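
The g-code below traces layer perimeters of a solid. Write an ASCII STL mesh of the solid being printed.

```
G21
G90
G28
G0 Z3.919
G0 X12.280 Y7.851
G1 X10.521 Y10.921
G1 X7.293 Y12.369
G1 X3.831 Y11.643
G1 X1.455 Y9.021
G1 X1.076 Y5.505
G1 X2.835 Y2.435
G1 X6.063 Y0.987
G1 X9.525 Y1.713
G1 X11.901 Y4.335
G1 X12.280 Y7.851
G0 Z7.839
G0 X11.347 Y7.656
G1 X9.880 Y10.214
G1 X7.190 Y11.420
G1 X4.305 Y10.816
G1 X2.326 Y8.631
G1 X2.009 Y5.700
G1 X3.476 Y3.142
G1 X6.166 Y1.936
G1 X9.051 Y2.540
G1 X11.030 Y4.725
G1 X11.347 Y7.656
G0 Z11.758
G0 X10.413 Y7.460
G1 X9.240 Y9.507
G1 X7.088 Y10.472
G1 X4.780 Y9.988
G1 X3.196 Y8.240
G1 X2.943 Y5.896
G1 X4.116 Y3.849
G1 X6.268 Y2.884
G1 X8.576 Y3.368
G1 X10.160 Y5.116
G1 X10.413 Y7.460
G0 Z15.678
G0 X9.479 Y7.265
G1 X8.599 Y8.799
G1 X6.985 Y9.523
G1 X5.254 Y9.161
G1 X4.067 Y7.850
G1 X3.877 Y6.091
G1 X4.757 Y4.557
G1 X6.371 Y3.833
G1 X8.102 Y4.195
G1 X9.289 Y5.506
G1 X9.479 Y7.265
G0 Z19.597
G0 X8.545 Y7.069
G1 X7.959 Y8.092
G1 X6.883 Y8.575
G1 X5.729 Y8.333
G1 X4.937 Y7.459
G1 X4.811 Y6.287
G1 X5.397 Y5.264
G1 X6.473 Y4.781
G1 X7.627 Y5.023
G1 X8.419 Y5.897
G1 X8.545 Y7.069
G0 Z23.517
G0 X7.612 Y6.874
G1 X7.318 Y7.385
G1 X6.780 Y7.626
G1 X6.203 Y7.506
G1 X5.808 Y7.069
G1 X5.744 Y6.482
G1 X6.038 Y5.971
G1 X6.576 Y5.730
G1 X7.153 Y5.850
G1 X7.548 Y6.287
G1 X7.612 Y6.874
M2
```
solid part
  facet normal 0.0000 0.0000 -1.0000
    outer loop
      vertex 7.395 13.317 0.000
      vertex 11.161 11.628 0.000
      vertex 13.214 8.047 0.000
    endloop
  endfacet
  facet normal 0.0000 0.0000 -1.0000
    outer loop
      vertex 3.356 12.471 0.000
      vertex 7.395 13.317 0.000
      vertex 13.214 8.047 0.000
    endloop
  endfacet
  facet normal 0.0000 0.0000 -1.0000
    outer loop
      vertex 0.585 9.412 0.000
      vertex 3.356 12.471 0.000
      vertex 13.214 8.047 0.000
    endloop
  endfacet
  facet normal 0.0000 0.0000 -1.0000
    outer loop
      vertex 0.142 5.309 0.000
      vertex 0.585 9.412 0.000
      vertex 13.214 8.047 0.000
    endloop
  endfacet
  facet normal 0.0000 0.0000 -1.0000
    outer loop
      vertex 2.195 1.728 0.000
      vertex 0.142 5.309 0.000
      vertex 13.214 8.047 0.000
    endloop
  endfacet
  facet normal 0.0000 0.0000 -1.0000
    outer loop
      vertex 5.961 0.039 0.000
      vertex 2.195 1.728 0.000
      vertex 13.214 8.047 0.000
    endloop
  endfacet
  facet normal 0.0000 0.0000 -1.0000
    outer loop
      vertex 10.000 0.885 0.000
      vertex 5.961 0.039 0.000
      vertex 13.214 8.047 0.000
    endloop
  endfacet
  facet normal 0.0000 0.0000 -1.0000
    outer loop
      vertex 12.771 3.944 0.000
      vertex 10.000 0.885 0.000
      vertex 13.214 8.047 0.000
    endloop
  endfacet
  facet normal 0.8452 0.4846 0.2255
    outer loop
      vertex 13.214 8.047 0.000
      vertex 11.161 11.628 0.000
      vertex 6.678 6.678 27.436
    endloop
  endfacet
  facet normal 0.3987 0.8889 0.2255
    outer loop
      vertex 11.161 11.628 0.000
      vertex 7.395 13.317 0.000
      vertex 6.678 6.678 27.436
    endloop
  endfacet
  facet normal -0.1997 0.9535 0.2255
    outer loop
      vertex 7.395 13.317 0.000
      vertex 3.356 12.471 0.000
      vertex 6.678 6.678 27.436
    endloop
  endfacet
  facet normal -0.7220 0.6541 0.2255
    outer loop
      vertex 3.356 12.471 0.000
      vertex 0.585 9.412 0.000
      vertex 6.678 6.678 27.436
    endloop
  endfacet
  facet normal -0.9686 0.1046 0.2255
    outer loop
      vertex 0.585 9.412 0.000
      vertex 0.142 5.309 0.000
      vertex 6.678 6.678 27.436
    endloop
  endfacet
  facet normal -0.8452 -0.4846 0.2255
    outer loop
      vertex 0.142 5.309 0.000
      vertex 2.195 1.728 0.000
      vertex 6.678 6.678 27.436
    endloop
  endfacet
  facet normal -0.3987 -0.8889 0.2255
    outer loop
      vertex 2.195 1.728 0.000
      vertex 5.961 0.039 0.000
      vertex 6.678 6.678 27.436
    endloop
  endfacet
  facet normal 0.1997 -0.9535 0.2255
    outer loop
      vertex 5.961 0.039 0.000
      vertex 10.000 0.885 0.000
      vertex 6.678 6.678 27.436
    endloop
  endfacet
  facet normal 0.7220 -0.6541 0.2255
    outer loop
      vertex 10.000 0.885 0.000
      vertex 12.771 3.944 0.000
      vertex 6.678 6.678 27.436
    endloop
  endfacet
  facet normal 0.9686 -0.1046 0.2255
    outer loop
      vertex 12.771 3.944 0.000
      vertex 13.214 8.047 0.000
      vertex 6.678 6.678 27.436
    endloop
  endfacet
endsolid part

The G0 Z moves step by Δz≈3.919 mm. The G1 loops shrink linearly with z, so the solid tapers from its base footprint up to z≈27.4. Closing with a flat bottom cap and the tapered top and triangulating gives 18 facets — a regular 10-sided pyramid, base circumscribed radius ≈ 6.68 mm, apex at z ≈ 27.4 mm.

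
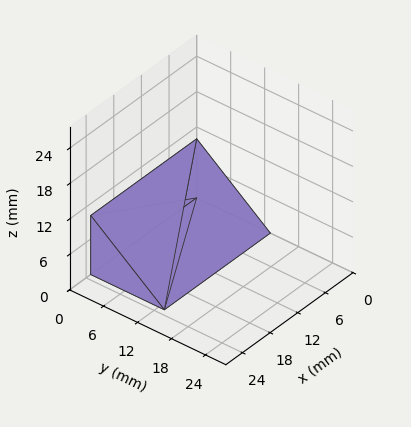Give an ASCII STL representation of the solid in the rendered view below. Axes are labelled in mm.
Reading the render: the shape is a wedge (ramp): 23 × 13 mm base, rising to 10 mm along the y=0 edge and sloping linearly to z=0 at y=13 (dimensions read to the nearest mm from the axis ticks). For the STL, each face is triangulated and given an outward normal.

solid part
  facet normal 0.0000 0.0000 -1.0000
    outer loop
      vertex 23.000 13.000 0.000
      vertex 23.000 0.000 0.000
      vertex 0.000 0.000 0.000
    endloop
  endfacet
  facet normal 0.0000 0.0000 -1.0000
    outer loop
      vertex 0.000 13.000 0.000
      vertex 23.000 13.000 0.000
      vertex 0.000 0.000 0.000
    endloop
  endfacet
  facet normal 0.0000 -1.0000 0.0000
    outer loop
      vertex 0.000 0.000 0.000
      vertex 23.000 0.000 0.000
      vertex 23.000 0.000 10.000
    endloop
  endfacet
  facet normal 0.0000 -1.0000 0.0000
    outer loop
      vertex 0.000 0.000 0.000
      vertex 23.000 0.000 10.000
      vertex 0.000 0.000 10.000
    endloop
  endfacet
  facet normal 0.0000 0.6097 0.7926
    outer loop
      vertex 0.000 0.000 10.000
      vertex 23.000 0.000 10.000
      vertex 23.000 13.000 0.000
    endloop
  endfacet
  facet normal 0.0000 0.6097 0.7926
    outer loop
      vertex 0.000 0.000 10.000
      vertex 23.000 13.000 0.000
      vertex 0.000 13.000 0.000
    endloop
  endfacet
  facet normal -1.0000 0.0000 0.0000
    outer loop
      vertex 0.000 0.000 10.000
      vertex 0.000 13.000 0.000
      vertex 0.000 0.000 0.000
    endloop
  endfacet
  facet normal 1.0000 0.0000 0.0000
    outer loop
      vertex 23.000 0.000 0.000
      vertex 23.000 13.000 0.000
      vertex 23.000 0.000 10.000
    endloop
  endfacet
endsolid part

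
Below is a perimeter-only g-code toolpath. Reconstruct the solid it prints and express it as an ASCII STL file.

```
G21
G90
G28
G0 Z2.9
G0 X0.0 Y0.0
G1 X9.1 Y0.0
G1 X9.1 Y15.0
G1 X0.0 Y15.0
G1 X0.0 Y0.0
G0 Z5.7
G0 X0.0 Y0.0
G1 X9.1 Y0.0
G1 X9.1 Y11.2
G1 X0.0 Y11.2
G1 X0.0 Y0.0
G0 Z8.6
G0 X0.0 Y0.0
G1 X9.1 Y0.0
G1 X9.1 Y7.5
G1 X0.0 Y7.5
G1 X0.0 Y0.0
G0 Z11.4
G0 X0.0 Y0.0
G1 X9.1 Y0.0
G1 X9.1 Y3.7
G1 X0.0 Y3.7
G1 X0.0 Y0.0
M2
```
solid part
  facet normal 0.0000 0.0000 -1.0000
    outer loop
      vertex 9.1 18.7 0.0
      vertex 9.1 0.0 0.0
      vertex 0.0 0.0 0.0
    endloop
  endfacet
  facet normal 0.0000 0.0000 -1.0000
    outer loop
      vertex 0.0 18.7 0.0
      vertex 9.1 18.7 0.0
      vertex 0.0 0.0 0.0
    endloop
  endfacet
  facet normal 0.0000 -1.0000 0.0000
    outer loop
      vertex 0.0 0.0 0.0
      vertex 9.1 0.0 0.0
      vertex 9.1 0.0 14.3
    endloop
  endfacet
  facet normal 0.0000 -1.0000 0.0000
    outer loop
      vertex 0.0 0.0 0.0
      vertex 9.1 0.0 14.3
      vertex 0.0 0.0 14.3
    endloop
  endfacet
  facet normal 0.0000 0.6075 0.7944
    outer loop
      vertex 0.0 0.0 14.3
      vertex 9.1 0.0 14.3
      vertex 9.1 18.7 0.0
    endloop
  endfacet
  facet normal 0.0000 0.6075 0.7944
    outer loop
      vertex 0.0 0.0 14.3
      vertex 9.1 18.7 0.0
      vertex 0.0 18.7 0.0
    endloop
  endfacet
  facet normal -1.0000 0.0000 0.0000
    outer loop
      vertex 0.0 0.0 14.3
      vertex 0.0 18.7 0.0
      vertex 0.0 0.0 0.0
    endloop
  endfacet
  facet normal 1.0000 0.0000 0.0000
    outer loop
      vertex 9.1 0.0 0.0
      vertex 9.1 18.7 0.0
      vertex 9.1 0.0 14.3
    endloop
  endfacet
endsolid part

The G0 Z moves step by Δz≈2.9 mm. The G1 loops shrink linearly with z, so the solid tapers from its base footprint up to z≈14.3. Closing with a flat bottom cap and the tapered top and triangulating gives 8 facets — a wedge (ramp): 9.1 × 18.7 mm base, rising to 14.3 mm along the y=0 edge and sloping linearly to z=0 at y=18.7.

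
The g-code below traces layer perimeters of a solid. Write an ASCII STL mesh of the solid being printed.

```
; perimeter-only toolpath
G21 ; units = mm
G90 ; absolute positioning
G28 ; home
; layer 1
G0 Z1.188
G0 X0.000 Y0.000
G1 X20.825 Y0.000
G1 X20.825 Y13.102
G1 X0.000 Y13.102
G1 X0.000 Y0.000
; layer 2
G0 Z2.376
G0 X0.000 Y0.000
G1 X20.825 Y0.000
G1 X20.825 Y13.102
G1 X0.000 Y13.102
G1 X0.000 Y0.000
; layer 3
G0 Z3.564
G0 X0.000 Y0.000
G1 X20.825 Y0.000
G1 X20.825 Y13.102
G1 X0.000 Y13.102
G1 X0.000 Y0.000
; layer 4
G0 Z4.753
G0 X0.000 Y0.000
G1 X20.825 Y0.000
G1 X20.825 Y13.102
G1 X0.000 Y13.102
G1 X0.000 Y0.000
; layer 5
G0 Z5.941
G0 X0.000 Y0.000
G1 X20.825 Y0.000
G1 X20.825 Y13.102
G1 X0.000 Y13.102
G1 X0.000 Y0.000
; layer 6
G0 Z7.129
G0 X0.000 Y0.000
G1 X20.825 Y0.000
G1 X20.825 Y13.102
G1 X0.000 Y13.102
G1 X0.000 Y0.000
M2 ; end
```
solid part
  facet normal 0.0000 0.0000 -1.0000
    outer loop
      vertex 20.825 13.102 0.000
      vertex 20.825 0.000 0.000
      vertex 0.000 0.000 0.000
    endloop
  endfacet
  facet normal 0.0000 0.0000 -1.0000
    outer loop
      vertex 0.000 13.102 0.000
      vertex 20.825 13.102 0.000
      vertex 0.000 0.000 0.000
    endloop
  endfacet
  facet normal 0.0000 0.0000 1.0000
    outer loop
      vertex 0.000 0.000 7.129
      vertex 20.825 0.000 7.129
      vertex 20.825 13.102 7.129
    endloop
  endfacet
  facet normal 0.0000 0.0000 1.0000
    outer loop
      vertex 0.000 0.000 7.129
      vertex 20.825 13.102 7.129
      vertex 0.000 13.102 7.129
    endloop
  endfacet
  facet normal 0.0000 -1.0000 0.0000
    outer loop
      vertex 0.000 0.000 0.000
      vertex 20.825 0.000 0.000
      vertex 20.825 0.000 7.129
    endloop
  endfacet
  facet normal 0.0000 -1.0000 0.0000
    outer loop
      vertex 0.000 0.000 0.000
      vertex 20.825 0.000 7.129
      vertex 0.000 0.000 7.129
    endloop
  endfacet
  facet normal 0.0000 1.0000 0.0000
    outer loop
      vertex 20.825 13.102 7.129
      vertex 20.825 13.102 0.000
      vertex 0.000 13.102 0.000
    endloop
  endfacet
  facet normal 0.0000 1.0000 0.0000
    outer loop
      vertex 0.000 13.102 7.129
      vertex 20.825 13.102 7.129
      vertex 0.000 13.102 0.000
    endloop
  endfacet
  facet normal -1.0000 0.0000 0.0000
    outer loop
      vertex 0.000 13.102 7.129
      vertex 0.000 13.102 0.000
      vertex 0.000 0.000 0.000
    endloop
  endfacet
  facet normal -1.0000 0.0000 0.0000
    outer loop
      vertex 0.000 0.000 7.129
      vertex 0.000 13.102 7.129
      vertex 0.000 0.000 0.000
    endloop
  endfacet
  facet normal 1.0000 0.0000 0.0000
    outer loop
      vertex 20.825 0.000 0.000
      vertex 20.825 13.102 0.000
      vertex 20.825 13.102 7.129
    endloop
  endfacet
  facet normal 1.0000 0.0000 0.0000
    outer loop
      vertex 20.825 0.000 0.000
      vertex 20.825 13.102 7.129
      vertex 20.825 0.000 7.129
    endloop
  endfacet
endsolid part

The G0 Z moves step by Δz≈1.188 mm. Every layer's G1 loop is the same polygon, so the solid is a straight extrusion of it from z=0 to z≈7.13. Closing with flat bottom and top caps and triangulating gives 12 facets — a rectangular box, roughly 20.8 × 13.1 mm footprint and 7.13 mm tall.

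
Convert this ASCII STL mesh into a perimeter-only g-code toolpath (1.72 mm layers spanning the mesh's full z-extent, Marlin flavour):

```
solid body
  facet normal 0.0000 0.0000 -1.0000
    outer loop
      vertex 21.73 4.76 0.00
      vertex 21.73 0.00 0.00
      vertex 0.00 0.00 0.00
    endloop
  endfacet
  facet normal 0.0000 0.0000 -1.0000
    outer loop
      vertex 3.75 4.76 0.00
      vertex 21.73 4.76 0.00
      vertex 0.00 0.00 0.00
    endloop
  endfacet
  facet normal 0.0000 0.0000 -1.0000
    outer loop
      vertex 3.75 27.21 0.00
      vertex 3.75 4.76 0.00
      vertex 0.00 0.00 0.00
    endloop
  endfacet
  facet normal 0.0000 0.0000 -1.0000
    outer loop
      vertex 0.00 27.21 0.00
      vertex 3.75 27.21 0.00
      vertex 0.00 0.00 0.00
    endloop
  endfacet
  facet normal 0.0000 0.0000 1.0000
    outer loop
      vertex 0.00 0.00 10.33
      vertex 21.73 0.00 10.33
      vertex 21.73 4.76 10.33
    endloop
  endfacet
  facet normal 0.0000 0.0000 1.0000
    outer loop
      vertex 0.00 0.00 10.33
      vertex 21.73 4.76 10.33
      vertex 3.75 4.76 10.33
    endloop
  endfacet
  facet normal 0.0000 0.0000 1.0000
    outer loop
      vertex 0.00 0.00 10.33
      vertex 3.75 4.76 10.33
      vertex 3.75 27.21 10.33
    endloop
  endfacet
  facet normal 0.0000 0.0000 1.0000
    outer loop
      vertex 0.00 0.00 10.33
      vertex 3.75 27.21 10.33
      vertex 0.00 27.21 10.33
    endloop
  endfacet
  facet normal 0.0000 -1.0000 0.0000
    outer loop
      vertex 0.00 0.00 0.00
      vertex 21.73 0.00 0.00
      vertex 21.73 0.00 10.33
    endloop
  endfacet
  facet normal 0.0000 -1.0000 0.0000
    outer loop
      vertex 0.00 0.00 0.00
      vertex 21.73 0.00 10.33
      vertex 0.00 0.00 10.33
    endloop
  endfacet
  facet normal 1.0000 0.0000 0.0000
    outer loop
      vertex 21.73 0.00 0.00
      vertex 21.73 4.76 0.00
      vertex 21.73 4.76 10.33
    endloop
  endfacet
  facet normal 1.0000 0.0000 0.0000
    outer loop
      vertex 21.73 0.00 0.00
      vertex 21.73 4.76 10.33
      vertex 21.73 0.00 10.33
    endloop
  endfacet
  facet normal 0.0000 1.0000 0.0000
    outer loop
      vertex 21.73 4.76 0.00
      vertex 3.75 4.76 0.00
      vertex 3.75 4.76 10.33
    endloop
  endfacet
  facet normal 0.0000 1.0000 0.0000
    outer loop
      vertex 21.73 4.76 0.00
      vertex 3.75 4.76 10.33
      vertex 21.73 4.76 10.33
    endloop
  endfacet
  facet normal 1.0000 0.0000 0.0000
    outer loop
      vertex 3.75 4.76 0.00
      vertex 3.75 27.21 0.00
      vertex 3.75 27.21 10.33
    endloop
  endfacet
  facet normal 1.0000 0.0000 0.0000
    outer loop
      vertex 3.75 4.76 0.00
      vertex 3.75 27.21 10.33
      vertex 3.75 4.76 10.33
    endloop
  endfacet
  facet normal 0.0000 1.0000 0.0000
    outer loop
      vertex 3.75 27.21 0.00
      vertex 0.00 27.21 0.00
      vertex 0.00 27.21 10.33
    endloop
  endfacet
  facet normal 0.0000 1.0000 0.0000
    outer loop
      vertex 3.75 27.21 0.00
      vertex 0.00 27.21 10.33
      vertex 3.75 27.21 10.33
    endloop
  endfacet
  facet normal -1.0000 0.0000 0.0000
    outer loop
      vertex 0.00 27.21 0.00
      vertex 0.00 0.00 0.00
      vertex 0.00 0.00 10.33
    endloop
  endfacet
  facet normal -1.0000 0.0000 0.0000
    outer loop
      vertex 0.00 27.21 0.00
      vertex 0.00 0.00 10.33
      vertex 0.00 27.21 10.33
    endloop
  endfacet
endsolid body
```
; perimeter-only toolpath
G21 ; units = mm
G90 ; absolute positioning
G28 ; home
; layer 1
G0 Z1.72
G0 X0.00 Y0.00
G1 X21.73 Y0.00
G1 X21.73 Y4.76
G1 X3.75 Y4.76
G1 X3.75 Y27.21
G1 X0.00 Y27.21
G1 X0.00 Y0.00
; layer 2
G0 Z3.44
G0 X0.00 Y0.00
G1 X21.73 Y0.00
G1 X21.73 Y4.76
G1 X3.75 Y4.76
G1 X3.75 Y27.21
G1 X0.00 Y27.21
G1 X0.00 Y0.00
; layer 3
G0 Z5.17
G0 X0.00 Y0.00
G1 X21.73 Y0.00
G1 X21.73 Y4.76
G1 X3.75 Y4.76
G1 X3.75 Y27.21
G1 X0.00 Y27.21
G1 X0.00 Y0.00
; layer 4
G0 Z6.89
G0 X0.00 Y0.00
G1 X21.73 Y0.00
G1 X21.73 Y4.76
G1 X3.75 Y4.76
G1 X3.75 Y27.21
G1 X0.00 Y27.21
G1 X0.00 Y0.00
; layer 5
G0 Z8.61
G0 X0.00 Y0.00
G1 X21.73 Y0.00
G1 X21.73 Y4.76
G1 X3.75 Y4.76
G1 X3.75 Y27.21
G1 X0.00 Y27.21
G1 X0.00 Y0.00
; layer 6
G0 Z10.33
G0 X0.00 Y0.00
G1 X21.73 Y0.00
G1 X21.73 Y4.76
G1 X3.75 Y4.76
G1 X3.75 Y27.21
G1 X0.00 Y27.21
G1 X0.00 Y0.00
M2 ; end

The solid is an L-shaped prism: outer 21.7 × 27.2 mm, arm thicknesses ≈ 4.76 mm (horizontal) and 3.75 mm (vertical), extruded 10.3 mm in z. Slicing at Δz = 1.72 mm — 6 equal slices spanning the solid's height, so layer i sits at z = i·h/6 — gives 6 non-empty perimeters. Each is a 6-segment closed polygon; G0 lifts to the layer z and rapids to the start vertex, then G1 traces the edges.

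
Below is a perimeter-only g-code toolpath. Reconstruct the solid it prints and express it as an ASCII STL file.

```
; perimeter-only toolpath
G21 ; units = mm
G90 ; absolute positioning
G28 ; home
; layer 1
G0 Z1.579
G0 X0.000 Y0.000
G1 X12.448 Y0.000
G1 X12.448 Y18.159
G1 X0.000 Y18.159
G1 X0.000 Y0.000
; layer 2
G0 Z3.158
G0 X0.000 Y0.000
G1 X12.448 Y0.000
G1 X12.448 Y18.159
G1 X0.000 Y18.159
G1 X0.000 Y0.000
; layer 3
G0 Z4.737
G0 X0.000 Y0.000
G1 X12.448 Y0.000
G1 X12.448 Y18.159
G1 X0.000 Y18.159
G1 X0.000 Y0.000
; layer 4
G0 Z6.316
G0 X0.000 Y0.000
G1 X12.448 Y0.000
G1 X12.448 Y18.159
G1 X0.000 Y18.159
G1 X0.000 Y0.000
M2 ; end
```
solid part
  facet normal 0.0000 0.0000 -1.0000
    outer loop
      vertex 12.448 18.159 0.000
      vertex 12.448 0.000 0.000
      vertex 0.000 0.000 0.000
    endloop
  endfacet
  facet normal 0.0000 0.0000 -1.0000
    outer loop
      vertex 0.000 18.159 0.000
      vertex 12.448 18.159 0.000
      vertex 0.000 0.000 0.000
    endloop
  endfacet
  facet normal 0.0000 0.0000 1.0000
    outer loop
      vertex 0.000 0.000 6.316
      vertex 12.448 0.000 6.316
      vertex 12.448 18.159 6.316
    endloop
  endfacet
  facet normal 0.0000 0.0000 1.0000
    outer loop
      vertex 0.000 0.000 6.316
      vertex 12.448 18.159 6.316
      vertex 0.000 18.159 6.316
    endloop
  endfacet
  facet normal 0.0000 -1.0000 0.0000
    outer loop
      vertex 0.000 0.000 0.000
      vertex 12.448 0.000 0.000
      vertex 12.448 0.000 6.316
    endloop
  endfacet
  facet normal 0.0000 -1.0000 0.0000
    outer loop
      vertex 0.000 0.000 0.000
      vertex 12.448 0.000 6.316
      vertex 0.000 0.000 6.316
    endloop
  endfacet
  facet normal 0.0000 1.0000 0.0000
    outer loop
      vertex 12.448 18.159 6.316
      vertex 12.448 18.159 0.000
      vertex 0.000 18.159 0.000
    endloop
  endfacet
  facet normal 0.0000 1.0000 0.0000
    outer loop
      vertex 0.000 18.159 6.316
      vertex 12.448 18.159 6.316
      vertex 0.000 18.159 0.000
    endloop
  endfacet
  facet normal -1.0000 0.0000 0.0000
    outer loop
      vertex 0.000 18.159 6.316
      vertex 0.000 18.159 0.000
      vertex 0.000 0.000 0.000
    endloop
  endfacet
  facet normal -1.0000 0.0000 0.0000
    outer loop
      vertex 0.000 0.000 6.316
      vertex 0.000 18.159 6.316
      vertex 0.000 0.000 0.000
    endloop
  endfacet
  facet normal 1.0000 0.0000 0.0000
    outer loop
      vertex 12.448 0.000 0.000
      vertex 12.448 18.159 0.000
      vertex 12.448 18.159 6.316
    endloop
  endfacet
  facet normal 1.0000 0.0000 0.0000
    outer loop
      vertex 12.448 0.000 0.000
      vertex 12.448 18.159 6.316
      vertex 12.448 0.000 6.316
    endloop
  endfacet
endsolid part

The G0 Z moves step by Δz≈1.579 mm. Every layer's G1 loop is the same polygon, so the solid is a straight extrusion of it from z=0 to z≈6.32. Closing with flat bottom and top caps and triangulating gives 12 facets — a rectangular box, roughly 12.4 × 18.2 mm footprint and 6.32 mm tall.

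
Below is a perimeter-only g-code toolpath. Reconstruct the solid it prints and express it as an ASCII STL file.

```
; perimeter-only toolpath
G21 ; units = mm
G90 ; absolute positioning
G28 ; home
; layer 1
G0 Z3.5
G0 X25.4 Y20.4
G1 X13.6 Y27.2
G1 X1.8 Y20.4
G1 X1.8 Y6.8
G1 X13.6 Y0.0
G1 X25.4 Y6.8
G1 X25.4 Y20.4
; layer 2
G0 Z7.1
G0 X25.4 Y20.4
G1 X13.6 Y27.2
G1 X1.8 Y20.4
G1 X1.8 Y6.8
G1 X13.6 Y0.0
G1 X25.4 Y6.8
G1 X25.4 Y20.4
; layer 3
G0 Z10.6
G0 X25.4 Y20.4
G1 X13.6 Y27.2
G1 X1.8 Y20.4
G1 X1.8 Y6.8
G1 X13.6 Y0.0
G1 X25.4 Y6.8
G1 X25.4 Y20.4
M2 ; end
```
solid part
  facet normal 0.0000 0.0000 -1.0000
    outer loop
      vertex 1.8 20.4 0.0
      vertex 13.6 27.2 0.0
      vertex 25.4 20.4 0.0
    endloop
  endfacet
  facet normal 0.0000 0.0000 -1.0000
    outer loop
      vertex 1.8 6.8 0.0
      vertex 1.8 20.4 0.0
      vertex 25.4 20.4 0.0
    endloop
  endfacet
  facet normal 0.0000 0.0000 -1.0000
    outer loop
      vertex 13.6 0.0 0.0
      vertex 1.8 6.8 0.0
      vertex 25.4 20.4 0.0
    endloop
  endfacet
  facet normal 0.0000 0.0000 -1.0000
    outer loop
      vertex 25.4 6.8 0.0
      vertex 13.6 0.0 0.0
      vertex 25.4 20.4 0.0
    endloop
  endfacet
  facet normal 0.0000 0.0000 1.0000
    outer loop
      vertex 25.4 20.4 10.6
      vertex 13.6 27.2 10.6
      vertex 1.8 20.4 10.6
    endloop
  endfacet
  facet normal 0.0000 0.0000 1.0000
    outer loop
      vertex 25.4 20.4 10.6
      vertex 1.8 20.4 10.6
      vertex 1.8 6.8 10.6
    endloop
  endfacet
  facet normal 0.0000 0.0000 1.0000
    outer loop
      vertex 25.4 20.4 10.6
      vertex 1.8 6.8 10.6
      vertex 13.6 0.0 10.6
    endloop
  endfacet
  facet normal 0.0000 0.0000 1.0000
    outer loop
      vertex 25.4 20.4 10.6
      vertex 13.6 0.0 10.6
      vertex 25.4 6.8 10.6
    endloop
  endfacet
  facet normal 0.4993 0.8664 0.0000
    outer loop
      vertex 25.4 20.4 0.0
      vertex 13.6 27.2 0.0
      vertex 13.6 27.2 10.6
    endloop
  endfacet
  facet normal 0.4993 0.8664 0.0000
    outer loop
      vertex 25.4 20.4 0.0
      vertex 13.6 27.2 10.6
      vertex 25.4 20.4 10.6
    endloop
  endfacet
  facet normal -0.4993 0.8664 0.0000
    outer loop
      vertex 13.6 27.2 0.0
      vertex 1.8 20.4 0.0
      vertex 1.8 20.4 10.6
    endloop
  endfacet
  facet normal -0.4993 0.8664 0.0000
    outer loop
      vertex 13.6 27.2 0.0
      vertex 1.8 20.4 10.6
      vertex 13.6 27.2 10.6
    endloop
  endfacet
  facet normal -1.0000 0.0000 0.0000
    outer loop
      vertex 1.8 20.4 0.0
      vertex 1.8 6.8 0.0
      vertex 1.8 6.8 10.6
    endloop
  endfacet
  facet normal -1.0000 0.0000 0.0000
    outer loop
      vertex 1.8 20.4 0.0
      vertex 1.8 6.8 10.6
      vertex 1.8 20.4 10.6
    endloop
  endfacet
  facet normal -0.4993 -0.8664 0.0000
    outer loop
      vertex 1.8 6.8 0.0
      vertex 13.6 0.0 0.0
      vertex 13.6 0.0 10.6
    endloop
  endfacet
  facet normal -0.4993 -0.8664 0.0000
    outer loop
      vertex 1.8 6.8 0.0
      vertex 13.6 0.0 10.6
      vertex 1.8 6.8 10.6
    endloop
  endfacet
  facet normal 0.4993 -0.8664 0.0000
    outer loop
      vertex 13.6 0.0 0.0
      vertex 25.4 6.8 0.0
      vertex 25.4 6.8 10.6
    endloop
  endfacet
  facet normal 0.4993 -0.8664 0.0000
    outer loop
      vertex 13.6 0.0 0.0
      vertex 25.4 6.8 10.6
      vertex 13.6 0.0 10.6
    endloop
  endfacet
  facet normal 1.0000 0.0000 0.0000
    outer loop
      vertex 25.4 6.8 0.0
      vertex 25.4 20.4 0.0
      vertex 25.4 20.4 10.6
    endloop
  endfacet
  facet normal 1.0000 0.0000 0.0000
    outer loop
      vertex 25.4 6.8 0.0
      vertex 25.4 20.4 10.6
      vertex 25.4 6.8 10.6
    endloop
  endfacet
endsolid part

The G0 Z moves step by Δz≈3.5 mm. Every layer's G1 loop is the same polygon, so the solid is a straight extrusion of it from z=0 to z≈10.6. Closing with flat bottom and top caps and triangulating gives 20 facets — a regular 6-sided prism (a cylinder approximated with 6 flat sides), circumscribed radius ≈ 13.6 mm, height ≈ 10.6 mm.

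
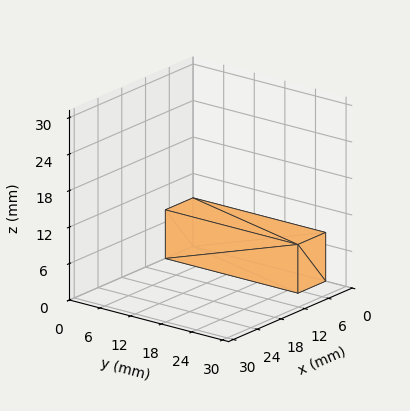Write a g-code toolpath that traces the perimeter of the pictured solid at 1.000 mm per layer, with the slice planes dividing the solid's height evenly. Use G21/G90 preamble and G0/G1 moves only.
Reading the render: the shape is a rectangular box, roughly 7 × 26 mm footprint and 8 mm tall (dimensions read to the nearest mm from the axis ticks). For the g-code, the solid's height is divided into equal slices at the stated Δz and each level perimeter traced with G1 moves after a G0 lift.

; perimeter-only toolpath
G21 ; units = mm
G90 ; absolute positioning
G28 ; home
; layer 1
G0 Z1.000
G0 X0.000 Y0.000
G1 X7.000 Y0.000
G1 X7.000 Y26.000
G1 X0.000 Y26.000
G1 X0.000 Y0.000
; layer 2
G0 Z2.000
G0 X0.000 Y0.000
G1 X7.000 Y0.000
G1 X7.000 Y26.000
G1 X0.000 Y26.000
G1 X0.000 Y0.000
; layer 3
G0 Z3.000
G0 X0.000 Y0.000
G1 X7.000 Y0.000
G1 X7.000 Y26.000
G1 X0.000 Y26.000
G1 X0.000 Y0.000
; layer 4
G0 Z4.000
G0 X0.000 Y0.000
G1 X7.000 Y0.000
G1 X7.000 Y26.000
G1 X0.000 Y26.000
G1 X0.000 Y0.000
; layer 5
G0 Z5.000
G0 X0.000 Y0.000
G1 X7.000 Y0.000
G1 X7.000 Y26.000
G1 X0.000 Y26.000
G1 X0.000 Y0.000
; layer 6
G0 Z6.000
G0 X0.000 Y0.000
G1 X7.000 Y0.000
G1 X7.000 Y26.000
G1 X0.000 Y26.000
G1 X0.000 Y0.000
; layer 7
G0 Z7.000
G0 X0.000 Y0.000
G1 X7.000 Y0.000
G1 X7.000 Y26.000
G1 X0.000 Y26.000
G1 X0.000 Y0.000
; layer 8
G0 Z8.000
G0 X0.000 Y0.000
G1 X7.000 Y0.000
G1 X7.000 Y26.000
G1 X0.000 Y26.000
G1 X0.000 Y0.000
M2 ; end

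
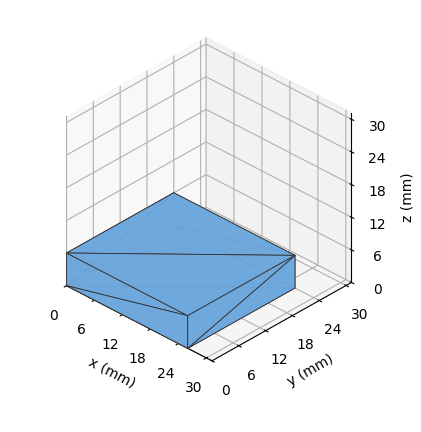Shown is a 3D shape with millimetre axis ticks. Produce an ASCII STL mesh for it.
Reading the render: the shape is a rectangular box, roughly 26 × 24 mm footprint and 6 mm tall (dimensions read to the nearest mm from the axis ticks). For the STL, each face is triangulated and given an outward normal.

solid part
  facet normal 0.0000 0.0000 -1.0000
    outer loop
      vertex 26.00 24.00 0.00
      vertex 26.00 0.00 0.00
      vertex 0.00 0.00 0.00
    endloop
  endfacet
  facet normal 0.0000 0.0000 -1.0000
    outer loop
      vertex 0.00 24.00 0.00
      vertex 26.00 24.00 0.00
      vertex 0.00 0.00 0.00
    endloop
  endfacet
  facet normal 0.0000 0.0000 1.0000
    outer loop
      vertex 0.00 0.00 6.00
      vertex 26.00 0.00 6.00
      vertex 26.00 24.00 6.00
    endloop
  endfacet
  facet normal 0.0000 0.0000 1.0000
    outer loop
      vertex 0.00 0.00 6.00
      vertex 26.00 24.00 6.00
      vertex 0.00 24.00 6.00
    endloop
  endfacet
  facet normal 0.0000 -1.0000 0.0000
    outer loop
      vertex 0.00 0.00 0.00
      vertex 26.00 0.00 0.00
      vertex 26.00 0.00 6.00
    endloop
  endfacet
  facet normal 0.0000 -1.0000 0.0000
    outer loop
      vertex 0.00 0.00 0.00
      vertex 26.00 0.00 6.00
      vertex 0.00 0.00 6.00
    endloop
  endfacet
  facet normal 0.0000 1.0000 0.0000
    outer loop
      vertex 26.00 24.00 6.00
      vertex 26.00 24.00 0.00
      vertex 0.00 24.00 0.00
    endloop
  endfacet
  facet normal 0.0000 1.0000 0.0000
    outer loop
      vertex 0.00 24.00 6.00
      vertex 26.00 24.00 6.00
      vertex 0.00 24.00 0.00
    endloop
  endfacet
  facet normal -1.0000 0.0000 0.0000
    outer loop
      vertex 0.00 24.00 6.00
      vertex 0.00 24.00 0.00
      vertex 0.00 0.00 0.00
    endloop
  endfacet
  facet normal -1.0000 0.0000 0.0000
    outer loop
      vertex 0.00 0.00 6.00
      vertex 0.00 24.00 6.00
      vertex 0.00 0.00 0.00
    endloop
  endfacet
  facet normal 1.0000 0.0000 0.0000
    outer loop
      vertex 26.00 0.00 0.00
      vertex 26.00 24.00 0.00
      vertex 26.00 24.00 6.00
    endloop
  endfacet
  facet normal 1.0000 0.0000 0.0000
    outer loop
      vertex 26.00 0.00 0.00
      vertex 26.00 24.00 6.00
      vertex 26.00 0.00 6.00
    endloop
  endfacet
endsolid part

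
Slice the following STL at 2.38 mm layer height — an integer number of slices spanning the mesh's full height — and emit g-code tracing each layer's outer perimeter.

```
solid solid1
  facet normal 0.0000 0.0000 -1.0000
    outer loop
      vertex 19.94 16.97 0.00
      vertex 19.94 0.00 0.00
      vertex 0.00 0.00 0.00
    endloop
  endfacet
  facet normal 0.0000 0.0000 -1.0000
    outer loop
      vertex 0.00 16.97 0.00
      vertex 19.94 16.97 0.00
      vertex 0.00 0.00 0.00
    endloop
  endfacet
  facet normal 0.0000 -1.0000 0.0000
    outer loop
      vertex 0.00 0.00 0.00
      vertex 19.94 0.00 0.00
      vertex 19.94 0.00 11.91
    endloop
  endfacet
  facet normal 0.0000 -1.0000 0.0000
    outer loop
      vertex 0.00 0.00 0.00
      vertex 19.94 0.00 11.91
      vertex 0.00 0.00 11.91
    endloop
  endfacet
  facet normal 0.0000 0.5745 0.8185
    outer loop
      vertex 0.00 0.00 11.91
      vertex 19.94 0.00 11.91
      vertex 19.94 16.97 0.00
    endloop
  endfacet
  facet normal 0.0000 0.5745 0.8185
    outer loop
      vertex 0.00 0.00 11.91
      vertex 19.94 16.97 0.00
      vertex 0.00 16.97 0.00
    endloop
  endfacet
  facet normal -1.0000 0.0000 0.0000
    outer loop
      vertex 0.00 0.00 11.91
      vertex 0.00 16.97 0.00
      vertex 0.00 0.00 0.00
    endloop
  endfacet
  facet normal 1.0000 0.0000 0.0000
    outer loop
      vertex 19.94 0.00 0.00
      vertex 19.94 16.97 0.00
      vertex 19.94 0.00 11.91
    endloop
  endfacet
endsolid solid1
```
; perimeter-only toolpath
G21 ; units = mm
G90 ; absolute positioning
G28 ; home
; layer 1
G0 Z2.38
G0 X0.00 Y0.00
G1 X19.94 Y0.00
G1 X19.94 Y13.58
G1 X0.00 Y13.58
G1 X0.00 Y0.00
; layer 2
G0 Z4.76
G0 X0.00 Y0.00
G1 X19.94 Y0.00
G1 X19.94 Y10.18
G1 X0.00 Y10.18
G1 X0.00 Y0.00
; layer 3
G0 Z7.15
G0 X0.00 Y0.00
G1 X19.94 Y0.00
G1 X19.94 Y6.79
G1 X0.00 Y6.79
G1 X0.00 Y0.00
; layer 4
G0 Z9.53
G0 X0.00 Y0.00
G1 X19.94 Y0.00
G1 X19.94 Y3.39
G1 X0.00 Y3.39
G1 X0.00 Y0.00
M2 ; end

The solid is a wedge (ramp): 19.9 × 17 mm base, rising to 11.9 mm along the y=0 edge and sloping linearly to z=0 at y=17. Slicing at Δz = 2.38 mm — 5 equal slices spanning the solid's height, so layer i sits at z = i·h/5 — gives 4 non-empty perimeters. Each is a 4-segment closed polygon; G0 lifts to the layer z and rapids to the start vertex, then G1 traces the edges. The cross-section shrinks linearly with z (the slice at the apex is degenerate and omitted).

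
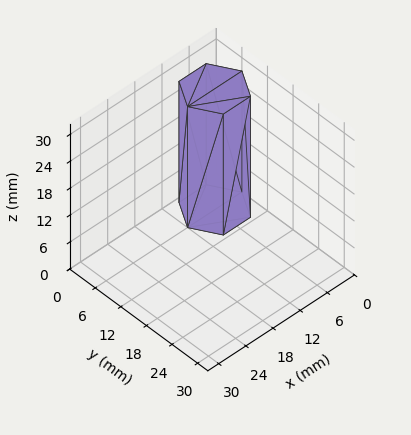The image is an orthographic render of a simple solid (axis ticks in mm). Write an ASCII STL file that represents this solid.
Reading the render: the shape is a regular 6-sided prism (a cylinder approximated with 6 flat sides), circumscribed radius ≈ 6 mm, height ≈ 27 mm (dimensions read to the nearest mm from the axis ticks). For the STL, each face is triangulated and given an outward normal.

solid part
  facet normal 0.0000 0.0000 -1.0000
    outer loop
      vertex 3.000 11.196 0.000
      vertex 9.000 11.196 0.000
      vertex 12.000 6.000 0.000
    endloop
  endfacet
  facet normal 0.0000 0.0000 -1.0000
    outer loop
      vertex 0.000 6.000 0.000
      vertex 3.000 11.196 0.000
      vertex 12.000 6.000 0.000
    endloop
  endfacet
  facet normal 0.0000 0.0000 -1.0000
    outer loop
      vertex 3.000 0.804 0.000
      vertex 0.000 6.000 0.000
      vertex 12.000 6.000 0.000
    endloop
  endfacet
  facet normal 0.0000 0.0000 -1.0000
    outer loop
      vertex 9.000 0.804 0.000
      vertex 3.000 0.804 0.000
      vertex 12.000 6.000 0.000
    endloop
  endfacet
  facet normal 0.0000 0.0000 1.0000
    outer loop
      vertex 12.000 6.000 27.000
      vertex 9.000 11.196 27.000
      vertex 3.000 11.196 27.000
    endloop
  endfacet
  facet normal 0.0000 0.0000 1.0000
    outer loop
      vertex 12.000 6.000 27.000
      vertex 3.000 11.196 27.000
      vertex 0.000 6.000 27.000
    endloop
  endfacet
  facet normal 0.0000 0.0000 1.0000
    outer loop
      vertex 12.000 6.000 27.000
      vertex 0.000 6.000 27.000
      vertex 3.000 0.804 27.000
    endloop
  endfacet
  facet normal 0.0000 0.0000 1.0000
    outer loop
      vertex 12.000 6.000 27.000
      vertex 3.000 0.804 27.000
      vertex 9.000 0.804 27.000
    endloop
  endfacet
  facet normal 0.8660 0.5000 0.0000
    outer loop
      vertex 12.000 6.000 0.000
      vertex 9.000 11.196 0.000
      vertex 9.000 11.196 27.000
    endloop
  endfacet
  facet normal 0.8660 0.5000 0.0000
    outer loop
      vertex 12.000 6.000 0.000
      vertex 9.000 11.196 27.000
      vertex 12.000 6.000 27.000
    endloop
  endfacet
  facet normal 0.0000 1.0000 0.0000
    outer loop
      vertex 9.000 11.196 0.000
      vertex 3.000 11.196 0.000
      vertex 3.000 11.196 27.000
    endloop
  endfacet
  facet normal 0.0000 1.0000 0.0000
    outer loop
      vertex 9.000 11.196 0.000
      vertex 3.000 11.196 27.000
      vertex 9.000 11.196 27.000
    endloop
  endfacet
  facet normal -0.8660 0.5000 0.0000
    outer loop
      vertex 3.000 11.196 0.000
      vertex 0.000 6.000 0.000
      vertex 0.000 6.000 27.000
    endloop
  endfacet
  facet normal -0.8660 0.5000 0.0000
    outer loop
      vertex 3.000 11.196 0.000
      vertex 0.000 6.000 27.000
      vertex 3.000 11.196 27.000
    endloop
  endfacet
  facet normal -0.8660 -0.5000 0.0000
    outer loop
      vertex 0.000 6.000 0.000
      vertex 3.000 0.804 0.000
      vertex 3.000 0.804 27.000
    endloop
  endfacet
  facet normal -0.8660 -0.5000 0.0000
    outer loop
      vertex 0.000 6.000 0.000
      vertex 3.000 0.804 27.000
      vertex 0.000 6.000 27.000
    endloop
  endfacet
  facet normal 0.0000 -1.0000 0.0000
    outer loop
      vertex 3.000 0.804 0.000
      vertex 9.000 0.804 0.000
      vertex 9.000 0.804 27.000
    endloop
  endfacet
  facet normal 0.0000 -1.0000 0.0000
    outer loop
      vertex 3.000 0.804 0.000
      vertex 9.000 0.804 27.000
      vertex 3.000 0.804 27.000
    endloop
  endfacet
  facet normal 0.8660 -0.5000 0.0000
    outer loop
      vertex 9.000 0.804 0.000
      vertex 12.000 6.000 0.000
      vertex 12.000 6.000 27.000
    endloop
  endfacet
  facet normal 0.8660 -0.5000 0.0000
    outer loop
      vertex 9.000 0.804 0.000
      vertex 12.000 6.000 27.000
      vertex 9.000 0.804 27.000
    endloop
  endfacet
endsolid part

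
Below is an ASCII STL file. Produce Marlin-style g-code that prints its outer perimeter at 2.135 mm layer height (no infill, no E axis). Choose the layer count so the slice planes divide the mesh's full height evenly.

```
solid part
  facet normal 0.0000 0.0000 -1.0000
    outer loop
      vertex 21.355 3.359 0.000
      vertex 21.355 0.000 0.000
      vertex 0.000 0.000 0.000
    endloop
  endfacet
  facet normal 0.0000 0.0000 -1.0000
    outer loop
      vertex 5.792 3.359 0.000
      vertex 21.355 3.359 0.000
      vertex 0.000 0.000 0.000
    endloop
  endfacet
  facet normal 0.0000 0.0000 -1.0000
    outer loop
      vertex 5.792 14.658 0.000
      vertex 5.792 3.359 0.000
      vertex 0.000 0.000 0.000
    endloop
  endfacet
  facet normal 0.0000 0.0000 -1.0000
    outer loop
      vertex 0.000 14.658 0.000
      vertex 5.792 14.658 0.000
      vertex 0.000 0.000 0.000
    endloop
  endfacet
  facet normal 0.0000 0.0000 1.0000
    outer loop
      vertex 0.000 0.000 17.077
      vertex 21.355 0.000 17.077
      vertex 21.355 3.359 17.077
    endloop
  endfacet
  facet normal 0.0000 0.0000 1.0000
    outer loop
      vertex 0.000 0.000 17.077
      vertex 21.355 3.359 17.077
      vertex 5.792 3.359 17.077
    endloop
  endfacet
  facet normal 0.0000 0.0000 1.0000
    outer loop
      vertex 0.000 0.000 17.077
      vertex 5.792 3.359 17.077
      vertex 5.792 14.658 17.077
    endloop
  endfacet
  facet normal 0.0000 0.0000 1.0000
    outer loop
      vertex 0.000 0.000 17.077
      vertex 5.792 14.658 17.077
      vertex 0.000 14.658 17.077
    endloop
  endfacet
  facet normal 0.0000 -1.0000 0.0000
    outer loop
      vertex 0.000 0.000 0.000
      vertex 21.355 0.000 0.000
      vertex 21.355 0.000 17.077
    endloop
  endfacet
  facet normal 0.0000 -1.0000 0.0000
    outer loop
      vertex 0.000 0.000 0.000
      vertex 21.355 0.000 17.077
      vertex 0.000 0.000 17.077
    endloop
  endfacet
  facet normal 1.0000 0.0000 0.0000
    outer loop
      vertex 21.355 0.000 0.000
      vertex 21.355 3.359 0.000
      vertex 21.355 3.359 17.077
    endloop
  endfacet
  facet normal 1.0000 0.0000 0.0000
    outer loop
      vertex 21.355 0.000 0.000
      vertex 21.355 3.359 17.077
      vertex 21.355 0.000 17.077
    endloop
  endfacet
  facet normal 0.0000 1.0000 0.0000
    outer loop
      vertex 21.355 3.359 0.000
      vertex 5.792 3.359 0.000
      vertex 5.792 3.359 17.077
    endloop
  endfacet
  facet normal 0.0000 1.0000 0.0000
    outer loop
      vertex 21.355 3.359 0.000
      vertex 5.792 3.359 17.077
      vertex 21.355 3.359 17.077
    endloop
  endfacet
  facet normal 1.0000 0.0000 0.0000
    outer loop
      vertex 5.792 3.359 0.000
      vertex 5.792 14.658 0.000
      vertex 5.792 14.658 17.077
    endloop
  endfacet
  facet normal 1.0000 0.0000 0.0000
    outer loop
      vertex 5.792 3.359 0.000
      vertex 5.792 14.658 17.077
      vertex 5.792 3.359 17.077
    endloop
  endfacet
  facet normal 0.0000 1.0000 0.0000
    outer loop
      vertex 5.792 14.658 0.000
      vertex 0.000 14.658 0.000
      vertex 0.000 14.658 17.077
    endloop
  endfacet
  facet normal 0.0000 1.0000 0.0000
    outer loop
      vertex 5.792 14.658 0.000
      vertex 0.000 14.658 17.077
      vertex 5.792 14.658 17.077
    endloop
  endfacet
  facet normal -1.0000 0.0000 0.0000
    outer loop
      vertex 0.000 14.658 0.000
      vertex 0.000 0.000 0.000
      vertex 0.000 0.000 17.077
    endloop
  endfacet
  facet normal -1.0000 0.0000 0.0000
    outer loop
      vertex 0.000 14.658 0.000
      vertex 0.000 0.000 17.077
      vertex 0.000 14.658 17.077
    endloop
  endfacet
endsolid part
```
; perimeter-only toolpath
G21 ; units = mm
G90 ; absolute positioning
G28 ; home
; layer 1
G0 Z2.135
G0 X0.000 Y0.000
G1 X21.355 Y0.000
G1 X21.355 Y3.359
G1 X5.792 Y3.359
G1 X5.792 Y14.658
G1 X0.000 Y14.658
G1 X0.000 Y0.000
; layer 2
G0 Z4.269
G0 X0.000 Y0.000
G1 X21.355 Y0.000
G1 X21.355 Y3.359
G1 X5.792 Y3.359
G1 X5.792 Y14.658
G1 X0.000 Y14.658
G1 X0.000 Y0.000
; layer 3
G0 Z6.404
G0 X0.000 Y0.000
G1 X21.355 Y0.000
G1 X21.355 Y3.359
G1 X5.792 Y3.359
G1 X5.792 Y14.658
G1 X0.000 Y14.658
G1 X0.000 Y0.000
; layer 4
G0 Z8.539
G0 X0.000 Y0.000
G1 X21.355 Y0.000
G1 X21.355 Y3.359
G1 X5.792 Y3.359
G1 X5.792 Y14.658
G1 X0.000 Y14.658
G1 X0.000 Y0.000
; layer 5
G0 Z10.673
G0 X0.000 Y0.000
G1 X21.355 Y0.000
G1 X21.355 Y3.359
G1 X5.792 Y3.359
G1 X5.792 Y14.658
G1 X0.000 Y14.658
G1 X0.000 Y0.000
; layer 6
G0 Z12.808
G0 X0.000 Y0.000
G1 X21.355 Y0.000
G1 X21.355 Y3.359
G1 X5.792 Y3.359
G1 X5.792 Y14.658
G1 X0.000 Y14.658
G1 X0.000 Y0.000
; layer 7
G0 Z14.942
G0 X0.000 Y0.000
G1 X21.355 Y0.000
G1 X21.355 Y3.359
G1 X5.792 Y3.359
G1 X5.792 Y14.658
G1 X0.000 Y14.658
G1 X0.000 Y0.000
; layer 8
G0 Z17.077
G0 X0.000 Y0.000
G1 X21.355 Y0.000
G1 X21.355 Y3.359
G1 X5.792 Y3.359
G1 X5.792 Y14.658
G1 X0.000 Y14.658
G1 X0.000 Y0.000
M2 ; end

The solid is an L-shaped prism: outer 21.4 × 14.7 mm, arm thicknesses ≈ 3.36 mm (horizontal) and 5.79 mm (vertical), extruded 17.1 mm in z. Slicing at Δz = 2.135 mm — 8 equal slices spanning the solid's height, so layer i sits at z = i·h/8 — gives 8 non-empty perimeters. Each is a 6-segment closed polygon; G0 lifts to the layer z and rapids to the start vertex, then G1 traces the edges.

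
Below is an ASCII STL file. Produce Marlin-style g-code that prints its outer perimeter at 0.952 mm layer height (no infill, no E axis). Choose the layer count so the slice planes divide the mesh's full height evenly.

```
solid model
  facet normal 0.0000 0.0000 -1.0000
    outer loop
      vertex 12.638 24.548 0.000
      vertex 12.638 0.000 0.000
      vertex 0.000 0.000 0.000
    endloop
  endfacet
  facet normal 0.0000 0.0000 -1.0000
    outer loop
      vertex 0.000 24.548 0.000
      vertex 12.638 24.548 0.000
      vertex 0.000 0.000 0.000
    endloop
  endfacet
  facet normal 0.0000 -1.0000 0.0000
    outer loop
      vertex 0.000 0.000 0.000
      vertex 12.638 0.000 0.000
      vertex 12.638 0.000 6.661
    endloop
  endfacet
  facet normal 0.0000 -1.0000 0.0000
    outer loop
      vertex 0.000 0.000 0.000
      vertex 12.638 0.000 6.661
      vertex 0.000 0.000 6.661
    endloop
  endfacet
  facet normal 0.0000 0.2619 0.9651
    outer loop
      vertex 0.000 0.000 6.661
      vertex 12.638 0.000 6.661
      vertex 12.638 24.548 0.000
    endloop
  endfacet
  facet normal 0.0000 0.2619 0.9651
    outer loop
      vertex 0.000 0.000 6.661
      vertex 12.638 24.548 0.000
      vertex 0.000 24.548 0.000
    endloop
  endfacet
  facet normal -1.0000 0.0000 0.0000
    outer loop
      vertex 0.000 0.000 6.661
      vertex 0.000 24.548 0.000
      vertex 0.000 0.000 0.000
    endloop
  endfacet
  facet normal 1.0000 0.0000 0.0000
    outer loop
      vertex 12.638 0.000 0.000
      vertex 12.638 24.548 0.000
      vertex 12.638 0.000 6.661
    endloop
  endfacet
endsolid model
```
; perimeter-only toolpath
G21 ; units = mm
G90 ; absolute positioning
G28 ; home
; layer 1
G0 Z0.952
G0 X0.000 Y0.000
G1 X12.638 Y0.000
G1 X12.638 Y21.041
G1 X0.000 Y21.041
G1 X0.000 Y0.000
; layer 2
G0 Z1.903
G0 X0.000 Y0.000
G1 X12.638 Y0.000
G1 X12.638 Y17.534
G1 X0.000 Y17.534
G1 X0.000 Y0.000
; layer 3
G0 Z2.855
G0 X0.000 Y0.000
G1 X12.638 Y0.000
G1 X12.638 Y14.027
G1 X0.000 Y14.027
G1 X0.000 Y0.000
; layer 4
G0 Z3.806
G0 X0.000 Y0.000
G1 X12.638 Y0.000
G1 X12.638 Y10.521
G1 X0.000 Y10.521
G1 X0.000 Y0.000
; layer 5
G0 Z4.758
G0 X0.000 Y0.000
G1 X12.638 Y0.000
G1 X12.638 Y7.014
G1 X0.000 Y7.014
G1 X0.000 Y0.000
; layer 6
G0 Z5.709
G0 X0.000 Y0.000
G1 X12.638 Y0.000
G1 X12.638 Y3.507
G1 X0.000 Y3.507
G1 X0.000 Y0.000
M2 ; end

The solid is a wedge (ramp): 12.6 × 24.5 mm base, rising to 6.66 mm along the y=0 edge and sloping linearly to z=0 at y=24.5. Slicing at Δz = 0.952 mm — 7 equal slices spanning the solid's height, so layer i sits at z = i·h/7 — gives 6 non-empty perimeters. Each is a 4-segment closed polygon; G0 lifts to the layer z and rapids to the start vertex, then G1 traces the edges. The cross-section shrinks linearly with z (the slice at the apex is degenerate and omitted).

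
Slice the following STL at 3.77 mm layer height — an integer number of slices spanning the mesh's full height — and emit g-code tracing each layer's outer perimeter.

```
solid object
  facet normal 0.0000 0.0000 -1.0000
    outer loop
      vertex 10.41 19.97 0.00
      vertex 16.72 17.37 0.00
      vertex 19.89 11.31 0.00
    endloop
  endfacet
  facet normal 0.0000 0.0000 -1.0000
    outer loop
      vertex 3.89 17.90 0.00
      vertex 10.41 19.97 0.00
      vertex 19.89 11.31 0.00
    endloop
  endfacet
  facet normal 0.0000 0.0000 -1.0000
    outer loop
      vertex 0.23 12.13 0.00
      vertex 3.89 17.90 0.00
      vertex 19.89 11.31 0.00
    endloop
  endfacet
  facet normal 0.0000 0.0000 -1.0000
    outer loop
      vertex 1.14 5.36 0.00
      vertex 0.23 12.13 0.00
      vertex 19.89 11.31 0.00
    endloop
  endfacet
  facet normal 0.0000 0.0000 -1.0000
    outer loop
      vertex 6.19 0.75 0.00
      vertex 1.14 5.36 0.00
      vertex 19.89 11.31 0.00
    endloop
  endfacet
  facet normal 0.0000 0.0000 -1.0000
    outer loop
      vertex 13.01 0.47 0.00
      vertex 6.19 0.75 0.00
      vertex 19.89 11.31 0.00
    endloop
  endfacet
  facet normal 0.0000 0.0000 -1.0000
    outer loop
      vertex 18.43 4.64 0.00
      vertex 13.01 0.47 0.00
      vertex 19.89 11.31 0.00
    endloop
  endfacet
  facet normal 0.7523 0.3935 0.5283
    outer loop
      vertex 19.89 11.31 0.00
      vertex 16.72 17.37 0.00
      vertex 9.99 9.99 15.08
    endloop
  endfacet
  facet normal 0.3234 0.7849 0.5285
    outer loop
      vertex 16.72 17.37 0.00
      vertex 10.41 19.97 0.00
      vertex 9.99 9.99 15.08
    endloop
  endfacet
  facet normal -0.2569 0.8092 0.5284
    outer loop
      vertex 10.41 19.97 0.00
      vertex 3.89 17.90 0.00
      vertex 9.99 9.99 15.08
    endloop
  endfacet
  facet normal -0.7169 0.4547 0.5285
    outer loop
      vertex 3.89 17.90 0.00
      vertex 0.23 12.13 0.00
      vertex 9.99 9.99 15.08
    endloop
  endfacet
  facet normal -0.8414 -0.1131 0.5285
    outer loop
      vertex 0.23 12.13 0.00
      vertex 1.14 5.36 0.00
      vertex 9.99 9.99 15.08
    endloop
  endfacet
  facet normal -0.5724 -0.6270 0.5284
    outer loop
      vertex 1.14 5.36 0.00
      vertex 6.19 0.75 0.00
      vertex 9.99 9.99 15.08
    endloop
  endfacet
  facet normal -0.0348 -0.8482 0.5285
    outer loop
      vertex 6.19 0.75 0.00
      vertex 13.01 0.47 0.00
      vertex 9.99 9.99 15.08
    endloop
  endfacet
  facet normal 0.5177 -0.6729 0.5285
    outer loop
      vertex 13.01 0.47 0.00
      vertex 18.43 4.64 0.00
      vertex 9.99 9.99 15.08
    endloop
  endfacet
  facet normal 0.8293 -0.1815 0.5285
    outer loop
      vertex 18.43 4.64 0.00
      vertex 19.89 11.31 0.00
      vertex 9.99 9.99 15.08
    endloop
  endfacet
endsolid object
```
; perimeter-only toolpath
G21 ; units = mm
G90 ; absolute positioning
G28 ; home
; layer 1
G0 Z3.77
G0 X17.41 Y10.98
G1 X15.04 Y15.53
G1 X10.30 Y17.47
G1 X5.42 Y15.92
G1 X2.67 Y11.60
G1 X3.35 Y6.52
G1 X7.14 Y3.06
G1 X12.26 Y2.85
G1 X16.32 Y5.98
G1 X17.41 Y10.98
; layer 2
G0 Z7.54
G0 X14.94 Y10.65
G1 X13.36 Y13.68
G1 X10.20 Y14.98
G1 X6.94 Y13.95
G1 X5.11 Y11.06
G1 X5.57 Y7.68
G1 X8.09 Y5.37
G1 X11.50 Y5.23
G1 X14.21 Y7.31
G1 X14.94 Y10.65
; layer 3
G0 Z11.31
G0 X12.46 Y10.32
G1 X11.67 Y11.84
G1 X10.09 Y12.48
G1 X8.46 Y11.97
G1 X7.55 Y10.53
G1 X7.78 Y8.83
G1 X9.04 Y7.68
G1 X10.74 Y7.61
G1 X12.10 Y8.65
G1 X12.46 Y10.32
M2 ; end

The solid is a regular 9-sided pyramid, base circumscribed radius ≈ 9.99 mm, apex at z ≈ 15.1 mm. Slicing at Δz = 3.77 mm — 4 equal slices spanning the solid's height, so layer i sits at z = i·h/4 — gives 3 non-empty perimeters. Each is a 9-segment closed polygon; G0 lifts to the layer z and rapids to the start vertex, then G1 traces the edges. The cross-section shrinks linearly with z (the slice at the apex is degenerate and omitted).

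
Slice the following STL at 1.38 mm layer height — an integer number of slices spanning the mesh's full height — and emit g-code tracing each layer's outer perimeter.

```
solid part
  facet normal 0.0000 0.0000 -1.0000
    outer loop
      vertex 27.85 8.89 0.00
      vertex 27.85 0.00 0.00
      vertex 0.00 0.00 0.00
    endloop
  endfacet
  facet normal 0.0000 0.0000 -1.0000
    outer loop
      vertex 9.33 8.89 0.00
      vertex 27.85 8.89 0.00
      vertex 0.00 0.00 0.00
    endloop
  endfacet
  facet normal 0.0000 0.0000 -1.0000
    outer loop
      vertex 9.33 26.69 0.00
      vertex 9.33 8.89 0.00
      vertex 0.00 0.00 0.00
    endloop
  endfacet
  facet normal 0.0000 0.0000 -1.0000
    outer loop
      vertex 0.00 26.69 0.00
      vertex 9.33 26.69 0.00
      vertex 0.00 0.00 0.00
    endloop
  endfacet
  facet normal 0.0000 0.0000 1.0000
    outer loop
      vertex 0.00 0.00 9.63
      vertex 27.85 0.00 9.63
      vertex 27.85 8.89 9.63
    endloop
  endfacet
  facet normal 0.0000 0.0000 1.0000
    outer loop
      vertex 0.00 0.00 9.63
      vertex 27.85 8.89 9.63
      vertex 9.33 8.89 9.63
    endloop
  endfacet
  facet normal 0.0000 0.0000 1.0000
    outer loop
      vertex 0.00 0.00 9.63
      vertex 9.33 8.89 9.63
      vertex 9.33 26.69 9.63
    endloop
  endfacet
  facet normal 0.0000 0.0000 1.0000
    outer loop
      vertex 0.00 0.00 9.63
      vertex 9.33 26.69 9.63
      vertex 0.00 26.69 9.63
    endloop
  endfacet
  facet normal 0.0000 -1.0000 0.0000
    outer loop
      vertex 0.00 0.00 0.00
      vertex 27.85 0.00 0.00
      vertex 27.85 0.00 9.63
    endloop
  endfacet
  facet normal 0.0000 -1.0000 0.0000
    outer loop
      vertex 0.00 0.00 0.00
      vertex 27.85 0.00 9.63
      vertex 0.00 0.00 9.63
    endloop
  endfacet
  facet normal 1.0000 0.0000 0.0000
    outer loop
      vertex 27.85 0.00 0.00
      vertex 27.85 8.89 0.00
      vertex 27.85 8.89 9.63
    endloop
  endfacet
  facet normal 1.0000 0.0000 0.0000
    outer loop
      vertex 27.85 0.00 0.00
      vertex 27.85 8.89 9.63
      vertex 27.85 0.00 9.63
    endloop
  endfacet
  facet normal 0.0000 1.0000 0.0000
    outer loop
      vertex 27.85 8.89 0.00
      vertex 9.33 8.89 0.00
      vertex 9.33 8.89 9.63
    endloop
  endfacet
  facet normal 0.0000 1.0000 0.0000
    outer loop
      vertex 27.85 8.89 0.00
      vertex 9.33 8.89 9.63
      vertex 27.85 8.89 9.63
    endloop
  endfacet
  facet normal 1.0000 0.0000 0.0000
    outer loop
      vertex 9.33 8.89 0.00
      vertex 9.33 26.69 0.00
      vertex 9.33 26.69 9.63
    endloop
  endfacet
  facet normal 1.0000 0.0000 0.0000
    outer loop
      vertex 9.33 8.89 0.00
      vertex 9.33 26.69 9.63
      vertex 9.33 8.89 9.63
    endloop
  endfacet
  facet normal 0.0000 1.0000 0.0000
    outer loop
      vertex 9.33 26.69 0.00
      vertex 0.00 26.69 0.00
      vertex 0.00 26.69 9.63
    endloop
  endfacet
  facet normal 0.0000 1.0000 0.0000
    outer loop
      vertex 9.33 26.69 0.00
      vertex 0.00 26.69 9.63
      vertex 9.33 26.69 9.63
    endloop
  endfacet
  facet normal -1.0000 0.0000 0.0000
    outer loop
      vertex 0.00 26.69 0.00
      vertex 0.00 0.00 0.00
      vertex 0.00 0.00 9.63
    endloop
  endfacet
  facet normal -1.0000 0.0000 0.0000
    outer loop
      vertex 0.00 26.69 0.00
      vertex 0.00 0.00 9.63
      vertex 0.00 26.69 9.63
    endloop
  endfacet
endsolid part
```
; perimeter-only toolpath
G21 ; units = mm
G90 ; absolute positioning
G28 ; home
; layer 1
G0 Z1.38
G0 X0.00 Y0.00
G1 X27.85 Y0.00
G1 X27.85 Y8.89
G1 X9.33 Y8.89
G1 X9.33 Y26.69
G1 X0.00 Y26.69
G1 X0.00 Y0.00
; layer 2
G0 Z2.75
G0 X0.00 Y0.00
G1 X27.85 Y0.00
G1 X27.85 Y8.89
G1 X9.33 Y8.89
G1 X9.33 Y26.69
G1 X0.00 Y26.69
G1 X0.00 Y0.00
; layer 3
G0 Z4.13
G0 X0.00 Y0.00
G1 X27.85 Y0.00
G1 X27.85 Y8.89
G1 X9.33 Y8.89
G1 X9.33 Y26.69
G1 X0.00 Y26.69
G1 X0.00 Y0.00
; layer 4
G0 Z5.50
G0 X0.00 Y0.00
G1 X27.85 Y0.00
G1 X27.85 Y8.89
G1 X9.33 Y8.89
G1 X9.33 Y26.69
G1 X0.00 Y26.69
G1 X0.00 Y0.00
; layer 5
G0 Z6.88
G0 X0.00 Y0.00
G1 X27.85 Y0.00
G1 X27.85 Y8.89
G1 X9.33 Y8.89
G1 X9.33 Y26.69
G1 X0.00 Y26.69
G1 X0.00 Y0.00
; layer 6
G0 Z8.25
G0 X0.00 Y0.00
G1 X27.85 Y0.00
G1 X27.85 Y8.89
G1 X9.33 Y8.89
G1 X9.33 Y26.69
G1 X0.00 Y26.69
G1 X0.00 Y0.00
; layer 7
G0 Z9.63
G0 X0.00 Y0.00
G1 X27.85 Y0.00
G1 X27.85 Y8.89
G1 X9.33 Y8.89
G1 X9.33 Y26.69
G1 X0.00 Y26.69
G1 X0.00 Y0.00
M2 ; end

The solid is an L-shaped prism: outer 27.9 × 26.7 mm, arm thicknesses ≈ 8.89 mm (horizontal) and 9.33 mm (vertical), extruded 9.63 mm in z. Slicing at Δz = 1.38 mm — 7 equal slices spanning the solid's height, so layer i sits at z = i·h/7 — gives 7 non-empty perimeters. Each is a 6-segment closed polygon; G0 lifts to the layer z and rapids to the start vertex, then G1 traces the edges.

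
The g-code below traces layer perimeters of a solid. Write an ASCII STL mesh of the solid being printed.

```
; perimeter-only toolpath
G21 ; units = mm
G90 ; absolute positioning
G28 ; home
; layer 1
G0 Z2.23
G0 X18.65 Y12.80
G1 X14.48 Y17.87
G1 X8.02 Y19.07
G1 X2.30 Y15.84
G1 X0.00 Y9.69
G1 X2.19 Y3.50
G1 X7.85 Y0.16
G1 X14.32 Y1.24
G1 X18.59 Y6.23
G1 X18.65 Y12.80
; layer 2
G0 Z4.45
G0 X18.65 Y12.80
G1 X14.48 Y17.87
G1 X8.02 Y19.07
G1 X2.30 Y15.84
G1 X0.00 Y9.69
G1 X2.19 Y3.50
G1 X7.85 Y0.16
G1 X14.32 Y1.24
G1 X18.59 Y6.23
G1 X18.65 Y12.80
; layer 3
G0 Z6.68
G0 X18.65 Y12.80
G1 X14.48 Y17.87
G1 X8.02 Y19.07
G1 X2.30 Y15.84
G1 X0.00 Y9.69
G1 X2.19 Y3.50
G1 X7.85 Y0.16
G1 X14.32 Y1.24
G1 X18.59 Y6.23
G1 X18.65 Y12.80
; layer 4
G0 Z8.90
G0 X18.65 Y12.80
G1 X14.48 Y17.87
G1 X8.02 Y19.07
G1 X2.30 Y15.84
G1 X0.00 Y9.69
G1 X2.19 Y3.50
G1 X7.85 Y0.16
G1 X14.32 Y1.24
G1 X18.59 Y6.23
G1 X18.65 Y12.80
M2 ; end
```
solid part
  facet normal 0.0000 0.0000 -1.0000
    outer loop
      vertex 8.02 19.07 0.00
      vertex 14.48 17.87 0.00
      vertex 18.65 12.80 0.00
    endloop
  endfacet
  facet normal 0.0000 0.0000 -1.0000
    outer loop
      vertex 2.30 15.84 0.00
      vertex 8.02 19.07 0.00
      vertex 18.65 12.80 0.00
    endloop
  endfacet
  facet normal 0.0000 0.0000 -1.0000
    outer loop
      vertex 0.00 9.69 0.00
      vertex 2.30 15.84 0.00
      vertex 18.65 12.80 0.00
    endloop
  endfacet
  facet normal 0.0000 0.0000 -1.0000
    outer loop
      vertex 2.19 3.50 0.00
      vertex 0.00 9.69 0.00
      vertex 18.65 12.80 0.00
    endloop
  endfacet
  facet normal 0.0000 0.0000 -1.0000
    outer loop
      vertex 7.85 0.16 0.00
      vertex 2.19 3.50 0.00
      vertex 18.65 12.80 0.00
    endloop
  endfacet
  facet normal 0.0000 0.0000 -1.0000
    outer loop
      vertex 14.32 1.24 0.00
      vertex 7.85 0.16 0.00
      vertex 18.65 12.80 0.00
    endloop
  endfacet
  facet normal 0.0000 0.0000 -1.0000
    outer loop
      vertex 18.59 6.23 0.00
      vertex 14.32 1.24 0.00
      vertex 18.65 12.80 0.00
    endloop
  endfacet
  facet normal 0.0000 0.0000 1.0000
    outer loop
      vertex 18.65 12.80 8.90
      vertex 14.48 17.87 8.90
      vertex 8.02 19.07 8.90
    endloop
  endfacet
  facet normal 0.0000 0.0000 1.0000
    outer loop
      vertex 18.65 12.80 8.90
      vertex 8.02 19.07 8.90
      vertex 2.30 15.84 8.90
    endloop
  endfacet
  facet normal 0.0000 0.0000 1.0000
    outer loop
      vertex 18.65 12.80 8.90
      vertex 2.30 15.84 8.90
      vertex 0.00 9.69 8.90
    endloop
  endfacet
  facet normal 0.0000 0.0000 1.0000
    outer loop
      vertex 18.65 12.80 8.90
      vertex 0.00 9.69 8.90
      vertex 2.19 3.50 8.90
    endloop
  endfacet
  facet normal 0.0000 0.0000 1.0000
    outer loop
      vertex 18.65 12.80 8.90
      vertex 2.19 3.50 8.90
      vertex 7.85 0.16 8.90
    endloop
  endfacet
  facet normal 0.0000 0.0000 1.0000
    outer loop
      vertex 18.65 12.80 8.90
      vertex 7.85 0.16 8.90
      vertex 14.32 1.24 8.90
    endloop
  endfacet
  facet normal 0.0000 0.0000 1.0000
    outer loop
      vertex 18.65 12.80 8.90
      vertex 14.32 1.24 8.90
      vertex 18.59 6.23 8.90
    endloop
  endfacet
  facet normal 0.7723 0.6352 0.0000
    outer loop
      vertex 18.65 12.80 0.00
      vertex 14.48 17.87 0.00
      vertex 14.48 17.87 8.90
    endloop
  endfacet
  facet normal 0.7723 0.6352 0.0000
    outer loop
      vertex 18.65 12.80 0.00
      vertex 14.48 17.87 8.90
      vertex 18.65 12.80 8.90
    endloop
  endfacet
  facet normal 0.1826 0.9832 0.0000
    outer loop
      vertex 14.48 17.87 0.00
      vertex 8.02 19.07 0.00
      vertex 8.02 19.07 8.90
    endloop
  endfacet
  facet normal 0.1826 0.9832 0.0000
    outer loop
      vertex 14.48 17.87 0.00
      vertex 8.02 19.07 8.90
      vertex 14.48 17.87 8.90
    endloop
  endfacet
  facet normal -0.4917 0.8708 0.0000
    outer loop
      vertex 8.02 19.07 0.00
      vertex 2.30 15.84 0.00
      vertex 2.30 15.84 8.90
    endloop
  endfacet
  facet normal -0.4917 0.8708 0.0000
    outer loop
      vertex 8.02 19.07 0.00
      vertex 2.30 15.84 8.90
      vertex 8.02 19.07 8.90
    endloop
  endfacet
  facet normal -0.9366 0.3503 0.0000
    outer loop
      vertex 2.30 15.84 0.00
      vertex 0.00 9.69 0.00
      vertex 0.00 9.69 8.90
    endloop
  endfacet
  facet normal -0.9366 0.3503 0.0000
    outer loop
      vertex 2.30 15.84 0.00
      vertex 0.00 9.69 8.90
      vertex 2.30 15.84 8.90
    endloop
  endfacet
  facet normal -0.9427 -0.3335 0.0000
    outer loop
      vertex 0.00 9.69 0.00
      vertex 2.19 3.50 0.00
      vertex 2.19 3.50 8.90
    endloop
  endfacet
  facet normal -0.9427 -0.3335 0.0000
    outer loop
      vertex 0.00 9.69 0.00
      vertex 2.19 3.50 8.90
      vertex 0.00 9.69 8.90
    endloop
  endfacet
  facet normal -0.5082 -0.8612 0.0000
    outer loop
      vertex 2.19 3.50 0.00
      vertex 7.85 0.16 0.00
      vertex 7.85 0.16 8.90
    endloop
  endfacet
  facet normal -0.5082 -0.8612 0.0000
    outer loop
      vertex 2.19 3.50 0.00
      vertex 7.85 0.16 8.90
      vertex 2.19 3.50 8.90
    endloop
  endfacet
  facet normal 0.1646 -0.9864 0.0000
    outer loop
      vertex 7.85 0.16 0.00
      vertex 14.32 1.24 0.00
      vertex 14.32 1.24 8.90
    endloop
  endfacet
  facet normal 0.1646 -0.9864 0.0000
    outer loop
      vertex 7.85 0.16 0.00
      vertex 14.32 1.24 8.90
      vertex 7.85 0.16 8.90
    endloop
  endfacet
  facet normal 0.7598 -0.6502 0.0000
    outer loop
      vertex 14.32 1.24 0.00
      vertex 18.59 6.23 0.00
      vertex 18.59 6.23 8.90
    endloop
  endfacet
  facet normal 0.7598 -0.6502 0.0000
    outer loop
      vertex 14.32 1.24 0.00
      vertex 18.59 6.23 8.90
      vertex 14.32 1.24 8.90
    endloop
  endfacet
  facet normal 1.0000 -0.0091 0.0000
    outer loop
      vertex 18.59 6.23 0.00
      vertex 18.65 12.80 0.00
      vertex 18.65 12.80 8.90
    endloop
  endfacet
  facet normal 1.0000 -0.0091 0.0000
    outer loop
      vertex 18.59 6.23 0.00
      vertex 18.65 12.80 8.90
      vertex 18.59 6.23 8.90
    endloop
  endfacet
endsolid part

The G0 Z moves step by Δz≈2.23 mm. Every layer's G1 loop is the same polygon, so the solid is a straight extrusion of it from z=0 to z≈8.9. Closing with flat bottom and top caps and triangulating gives 32 facets — a regular 9-sided prism (a cylinder approximated with 9 flat sides), circumscribed radius ≈ 9.6 mm, height ≈ 8.9 mm.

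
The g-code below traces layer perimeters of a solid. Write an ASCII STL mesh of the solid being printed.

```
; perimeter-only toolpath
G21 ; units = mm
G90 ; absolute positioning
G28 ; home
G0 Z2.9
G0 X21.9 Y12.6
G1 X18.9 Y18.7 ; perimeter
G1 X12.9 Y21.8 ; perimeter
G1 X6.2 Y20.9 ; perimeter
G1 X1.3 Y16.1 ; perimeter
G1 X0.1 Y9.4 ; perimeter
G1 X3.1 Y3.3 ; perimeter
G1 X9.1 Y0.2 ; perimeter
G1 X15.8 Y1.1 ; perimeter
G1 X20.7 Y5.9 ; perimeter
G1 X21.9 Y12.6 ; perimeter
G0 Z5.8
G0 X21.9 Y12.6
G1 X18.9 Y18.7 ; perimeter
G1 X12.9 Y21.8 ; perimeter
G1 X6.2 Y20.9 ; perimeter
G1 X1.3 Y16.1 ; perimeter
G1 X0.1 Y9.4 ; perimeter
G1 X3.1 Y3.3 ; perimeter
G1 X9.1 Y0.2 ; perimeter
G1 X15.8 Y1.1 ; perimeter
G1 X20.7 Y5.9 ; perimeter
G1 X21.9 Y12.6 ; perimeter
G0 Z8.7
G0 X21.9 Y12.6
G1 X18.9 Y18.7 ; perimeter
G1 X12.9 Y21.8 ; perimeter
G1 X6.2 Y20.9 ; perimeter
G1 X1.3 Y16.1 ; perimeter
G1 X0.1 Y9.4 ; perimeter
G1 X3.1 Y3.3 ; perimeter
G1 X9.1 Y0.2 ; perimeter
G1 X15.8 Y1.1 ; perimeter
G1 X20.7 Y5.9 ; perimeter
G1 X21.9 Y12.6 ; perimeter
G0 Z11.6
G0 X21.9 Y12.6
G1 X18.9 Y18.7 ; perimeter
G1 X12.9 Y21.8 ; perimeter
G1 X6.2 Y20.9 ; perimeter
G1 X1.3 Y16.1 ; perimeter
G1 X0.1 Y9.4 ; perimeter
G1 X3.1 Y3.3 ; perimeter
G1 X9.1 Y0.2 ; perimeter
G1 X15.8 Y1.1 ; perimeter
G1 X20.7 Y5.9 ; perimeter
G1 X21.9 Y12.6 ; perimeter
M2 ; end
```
solid part
  facet normal 0.0000 0.0000 -1.0000
    outer loop
      vertex 12.9 21.8 0.0
      vertex 18.9 18.7 0.0
      vertex 21.9 12.6 0.0
    endloop
  endfacet
  facet normal 0.0000 0.0000 -1.0000
    outer loop
      vertex 6.2 20.9 0.0
      vertex 12.9 21.8 0.0
      vertex 21.9 12.6 0.0
    endloop
  endfacet
  facet normal 0.0000 0.0000 -1.0000
    outer loop
      vertex 1.3 16.1 0.0
      vertex 6.2 20.9 0.0
      vertex 21.9 12.6 0.0
    endloop
  endfacet
  facet normal 0.0000 0.0000 -1.0000
    outer loop
      vertex 0.1 9.4 0.0
      vertex 1.3 16.1 0.0
      vertex 21.9 12.6 0.0
    endloop
  endfacet
  facet normal 0.0000 0.0000 -1.0000
    outer loop
      vertex 3.1 3.3 0.0
      vertex 0.1 9.4 0.0
      vertex 21.9 12.6 0.0
    endloop
  endfacet
  facet normal 0.0000 0.0000 -1.0000
    outer loop
      vertex 9.1 0.2 0.0
      vertex 3.1 3.3 0.0
      vertex 21.9 12.6 0.0
    endloop
  endfacet
  facet normal 0.0000 0.0000 -1.0000
    outer loop
      vertex 15.8 1.1 0.0
      vertex 9.1 0.2 0.0
      vertex 21.9 12.6 0.0
    endloop
  endfacet
  facet normal 0.0000 0.0000 -1.0000
    outer loop
      vertex 20.7 5.9 0.0
      vertex 15.8 1.1 0.0
      vertex 21.9 12.6 0.0
    endloop
  endfacet
  facet normal 0.0000 0.0000 1.0000
    outer loop
      vertex 21.9 12.6 11.6
      vertex 18.9 18.7 11.6
      vertex 12.9 21.8 11.6
    endloop
  endfacet
  facet normal 0.0000 0.0000 1.0000
    outer loop
      vertex 21.9 12.6 11.6
      vertex 12.9 21.8 11.6
      vertex 6.2 20.9 11.6
    endloop
  endfacet
  facet normal 0.0000 0.0000 1.0000
    outer loop
      vertex 21.9 12.6 11.6
      vertex 6.2 20.9 11.6
      vertex 1.3 16.1 11.6
    endloop
  endfacet
  facet normal 0.0000 0.0000 1.0000
    outer loop
      vertex 21.9 12.6 11.6
      vertex 1.3 16.1 11.6
      vertex 0.1 9.4 11.6
    endloop
  endfacet
  facet normal 0.0000 0.0000 1.0000
    outer loop
      vertex 21.9 12.6 11.6
      vertex 0.1 9.4 11.6
      vertex 3.1 3.3 11.6
    endloop
  endfacet
  facet normal 0.0000 0.0000 1.0000
    outer loop
      vertex 21.9 12.6 11.6
      vertex 3.1 3.3 11.6
      vertex 9.1 0.2 11.6
    endloop
  endfacet
  facet normal 0.0000 0.0000 1.0000
    outer loop
      vertex 21.9 12.6 11.6
      vertex 9.1 0.2 11.6
      vertex 15.8 1.1 11.6
    endloop
  endfacet
  facet normal 0.0000 0.0000 1.0000
    outer loop
      vertex 21.9 12.6 11.6
      vertex 15.8 1.1 11.6
      vertex 20.7 5.9 11.6
    endloop
  endfacet
  facet normal 0.8973 0.4413 0.0000
    outer loop
      vertex 21.9 12.6 0.0
      vertex 18.9 18.7 0.0
      vertex 18.9 18.7 11.6
    endloop
  endfacet
  facet normal 0.8973 0.4413 0.0000
    outer loop
      vertex 21.9 12.6 0.0
      vertex 18.9 18.7 11.6
      vertex 21.9 12.6 11.6
    endloop
  endfacet
  facet normal 0.4590 0.8884 0.0000
    outer loop
      vertex 18.9 18.7 0.0
      vertex 12.9 21.8 0.0
      vertex 12.9 21.8 11.6
    endloop
  endfacet
  facet normal 0.4590 0.8884 0.0000
    outer loop
      vertex 18.9 18.7 0.0
      vertex 12.9 21.8 11.6
      vertex 18.9 18.7 11.6
    endloop
  endfacet
  facet normal -0.1331 0.9911 0.0000
    outer loop
      vertex 12.9 21.8 0.0
      vertex 6.2 20.9 0.0
      vertex 6.2 20.9 11.6
    endloop
  endfacet
  facet normal -0.1331 0.9911 0.0000
    outer loop
      vertex 12.9 21.8 0.0
      vertex 6.2 20.9 11.6
      vertex 12.9 21.8 11.6
    endloop
  endfacet
  facet normal -0.6998 0.7144 0.0000
    outer loop
      vertex 6.2 20.9 0.0
      vertex 1.3 16.1 0.0
      vertex 1.3 16.1 11.6
    endloop
  endfacet
  facet normal -0.6998 0.7144 0.0000
    outer loop
      vertex 6.2 20.9 0.0
      vertex 1.3 16.1 11.6
      vertex 6.2 20.9 11.6
    endloop
  endfacet
  facet normal -0.9843 0.1763 0.0000
    outer loop
      vertex 1.3 16.1 0.0
      vertex 0.1 9.4 0.0
      vertex 0.1 9.4 11.6
    endloop
  endfacet
  facet normal -0.9843 0.1763 0.0000
    outer loop
      vertex 1.3 16.1 0.0
      vertex 0.1 9.4 11.6
      vertex 1.3 16.1 11.6
    endloop
  endfacet
  facet normal -0.8973 -0.4413 0.0000
    outer loop
      vertex 0.1 9.4 0.0
      vertex 3.1 3.3 0.0
      vertex 3.1 3.3 11.6
    endloop
  endfacet
  facet normal -0.8973 -0.4413 0.0000
    outer loop
      vertex 0.1 9.4 0.0
      vertex 3.1 3.3 11.6
      vertex 0.1 9.4 11.6
    endloop
  endfacet
  facet normal -0.4590 -0.8884 0.0000
    outer loop
      vertex 3.1 3.3 0.0
      vertex 9.1 0.2 0.0
      vertex 9.1 0.2 11.6
    endloop
  endfacet
  facet normal -0.4590 -0.8884 0.0000
    outer loop
      vertex 3.1 3.3 0.0
      vertex 9.1 0.2 11.6
      vertex 3.1 3.3 11.6
    endloop
  endfacet
  facet normal 0.1331 -0.9911 0.0000
    outer loop
      vertex 9.1 0.2 0.0
      vertex 15.8 1.1 0.0
      vertex 15.8 1.1 11.6
    endloop
  endfacet
  facet normal 0.1331 -0.9911 0.0000
    outer loop
      vertex 9.1 0.2 0.0
      vertex 15.8 1.1 11.6
      vertex 9.1 0.2 11.6
    endloop
  endfacet
  facet normal 0.6998 -0.7144 0.0000
    outer loop
      vertex 15.8 1.1 0.0
      vertex 20.7 5.9 0.0
      vertex 20.7 5.9 11.6
    endloop
  endfacet
  facet normal 0.6998 -0.7144 0.0000
    outer loop
      vertex 15.8 1.1 0.0
      vertex 20.7 5.9 11.6
      vertex 15.8 1.1 11.6
    endloop
  endfacet
  facet normal 0.9843 -0.1763 0.0000
    outer loop
      vertex 20.7 5.9 0.0
      vertex 21.9 12.6 0.0
      vertex 21.9 12.6 11.6
    endloop
  endfacet
  facet normal 0.9843 -0.1763 0.0000
    outer loop
      vertex 20.7 5.9 0.0
      vertex 21.9 12.6 11.6
      vertex 20.7 5.9 11.6
    endloop
  endfacet
endsolid part

The G0 Z moves step by Δz≈2.9 mm. Every layer's G1 loop is the same polygon, so the solid is a straight extrusion of it from z=0 to z≈11.6. Closing with flat bottom and top caps and triangulating gives 36 facets — a regular 10-sided prism (a cylinder approximated with 10 flat sides), circumscribed radius ≈ 11 mm, height ≈ 11.6 mm.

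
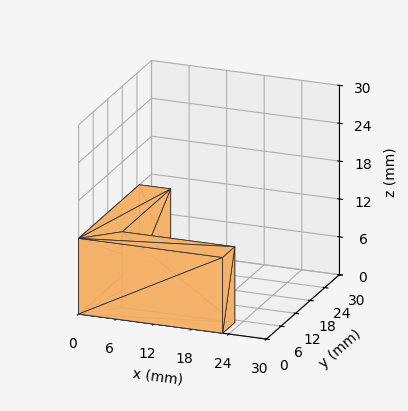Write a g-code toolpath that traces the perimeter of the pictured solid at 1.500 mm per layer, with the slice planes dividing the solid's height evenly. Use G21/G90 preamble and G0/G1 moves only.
Reading the render: the shape is an L-shaped prism: outer 23 × 25 mm, arm thicknesses ≈ 5 mm (horizontal) and 5 mm (vertical), extruded 12 mm in z (dimensions read to the nearest mm from the axis ticks). For the g-code, the solid's height is divided into equal slices at the stated Δz and each level perimeter traced with G1 moves after a G0 lift.

; perimeter-only toolpath
G21 ; units = mm
G90 ; absolute positioning
G28 ; home
; layer 1
G0 Z1.500
G0 X0.000 Y0.000
G1 X23.000 Y0.000
G1 X23.000 Y5.000
G1 X5.000 Y5.000
G1 X5.000 Y25.000
G1 X0.000 Y25.000
G1 X0.000 Y0.000
; layer 2
G0 Z3.000
G0 X0.000 Y0.000
G1 X23.000 Y0.000
G1 X23.000 Y5.000
G1 X5.000 Y5.000
G1 X5.000 Y25.000
G1 X0.000 Y25.000
G1 X0.000 Y0.000
; layer 3
G0 Z4.500
G0 X0.000 Y0.000
G1 X23.000 Y0.000
G1 X23.000 Y5.000
G1 X5.000 Y5.000
G1 X5.000 Y25.000
G1 X0.000 Y25.000
G1 X0.000 Y0.000
; layer 4
G0 Z6.000
G0 X0.000 Y0.000
G1 X23.000 Y0.000
G1 X23.000 Y5.000
G1 X5.000 Y5.000
G1 X5.000 Y25.000
G1 X0.000 Y25.000
G1 X0.000 Y0.000
; layer 5
G0 Z7.500
G0 X0.000 Y0.000
G1 X23.000 Y0.000
G1 X23.000 Y5.000
G1 X5.000 Y5.000
G1 X5.000 Y25.000
G1 X0.000 Y25.000
G1 X0.000 Y0.000
; layer 6
G0 Z9.000
G0 X0.000 Y0.000
G1 X23.000 Y0.000
G1 X23.000 Y5.000
G1 X5.000 Y5.000
G1 X5.000 Y25.000
G1 X0.000 Y25.000
G1 X0.000 Y0.000
; layer 7
G0 Z10.500
G0 X0.000 Y0.000
G1 X23.000 Y0.000
G1 X23.000 Y5.000
G1 X5.000 Y5.000
G1 X5.000 Y25.000
G1 X0.000 Y25.000
G1 X0.000 Y0.000
; layer 8
G0 Z12.000
G0 X0.000 Y0.000
G1 X23.000 Y0.000
G1 X23.000 Y5.000
G1 X5.000 Y5.000
G1 X5.000 Y25.000
G1 X0.000 Y25.000
G1 X0.000 Y0.000
M2 ; end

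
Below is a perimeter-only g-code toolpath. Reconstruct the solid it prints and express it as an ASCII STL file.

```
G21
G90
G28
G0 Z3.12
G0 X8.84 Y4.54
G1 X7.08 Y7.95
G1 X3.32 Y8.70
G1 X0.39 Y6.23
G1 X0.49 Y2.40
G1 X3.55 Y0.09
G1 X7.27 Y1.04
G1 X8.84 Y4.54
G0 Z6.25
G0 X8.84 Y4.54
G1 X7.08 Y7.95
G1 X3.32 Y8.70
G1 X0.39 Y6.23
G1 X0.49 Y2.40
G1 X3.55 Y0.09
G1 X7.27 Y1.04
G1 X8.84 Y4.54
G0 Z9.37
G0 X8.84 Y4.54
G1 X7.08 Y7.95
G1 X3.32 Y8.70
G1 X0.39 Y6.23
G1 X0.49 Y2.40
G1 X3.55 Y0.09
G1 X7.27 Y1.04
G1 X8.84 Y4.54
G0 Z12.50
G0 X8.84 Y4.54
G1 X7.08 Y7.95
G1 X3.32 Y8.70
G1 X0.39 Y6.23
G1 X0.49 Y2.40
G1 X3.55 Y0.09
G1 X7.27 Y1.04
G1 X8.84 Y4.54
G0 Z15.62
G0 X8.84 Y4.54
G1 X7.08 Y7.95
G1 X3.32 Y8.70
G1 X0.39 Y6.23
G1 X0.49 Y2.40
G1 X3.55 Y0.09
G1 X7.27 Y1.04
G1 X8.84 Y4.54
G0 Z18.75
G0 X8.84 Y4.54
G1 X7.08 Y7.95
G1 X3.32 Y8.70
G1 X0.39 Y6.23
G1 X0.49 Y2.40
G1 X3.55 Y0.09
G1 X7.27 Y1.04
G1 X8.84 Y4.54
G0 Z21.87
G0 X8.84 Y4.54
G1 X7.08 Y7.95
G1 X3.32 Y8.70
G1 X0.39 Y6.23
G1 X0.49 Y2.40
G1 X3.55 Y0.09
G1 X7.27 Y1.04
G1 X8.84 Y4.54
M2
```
solid part
  facet normal 0.0000 0.0000 -1.0000
    outer loop
      vertex 3.32 8.70 0.00
      vertex 7.08 7.95 0.00
      vertex 8.84 4.54 0.00
    endloop
  endfacet
  facet normal 0.0000 0.0000 -1.0000
    outer loop
      vertex 0.39 6.23 0.00
      vertex 3.32 8.70 0.00
      vertex 8.84 4.54 0.00
    endloop
  endfacet
  facet normal 0.0000 0.0000 -1.0000
    outer loop
      vertex 0.49 2.40 0.00
      vertex 0.39 6.23 0.00
      vertex 8.84 4.54 0.00
    endloop
  endfacet
  facet normal 0.0000 0.0000 -1.0000
    outer loop
      vertex 3.55 0.09 0.00
      vertex 0.49 2.40 0.00
      vertex 8.84 4.54 0.00
    endloop
  endfacet
  facet normal 0.0000 0.0000 -1.0000
    outer loop
      vertex 7.27 1.04 0.00
      vertex 3.55 0.09 0.00
      vertex 8.84 4.54 0.00
    endloop
  endfacet
  facet normal 0.0000 0.0000 1.0000
    outer loop
      vertex 8.84 4.54 21.87
      vertex 7.08 7.95 21.87
      vertex 3.32 8.70 21.87
    endloop
  endfacet
  facet normal 0.0000 0.0000 1.0000
    outer loop
      vertex 8.84 4.54 21.87
      vertex 3.32 8.70 21.87
      vertex 0.39 6.23 21.87
    endloop
  endfacet
  facet normal 0.0000 0.0000 1.0000
    outer loop
      vertex 8.84 4.54 21.87
      vertex 0.39 6.23 21.87
      vertex 0.49 2.40 21.87
    endloop
  endfacet
  facet normal 0.0000 0.0000 1.0000
    outer loop
      vertex 8.84 4.54 21.87
      vertex 0.49 2.40 21.87
      vertex 3.55 0.09 21.87
    endloop
  endfacet
  facet normal 0.0000 0.0000 1.0000
    outer loop
      vertex 8.84 4.54 21.87
      vertex 3.55 0.09 21.87
      vertex 7.27 1.04 21.87
    endloop
  endfacet
  facet normal 0.8886 0.4586 0.0000
    outer loop
      vertex 8.84 4.54 0.00
      vertex 7.08 7.95 0.00
      vertex 7.08 7.95 21.87
    endloop
  endfacet
  facet normal 0.8886 0.4586 0.0000
    outer loop
      vertex 8.84 4.54 0.00
      vertex 7.08 7.95 21.87
      vertex 8.84 4.54 21.87
    endloop
  endfacet
  facet normal 0.1956 0.9807 0.0000
    outer loop
      vertex 7.08 7.95 0.00
      vertex 3.32 8.70 0.00
      vertex 3.32 8.70 21.87
    endloop
  endfacet
  facet normal 0.1956 0.9807 0.0000
    outer loop
      vertex 7.08 7.95 0.00
      vertex 3.32 8.70 21.87
      vertex 7.08 7.95 21.87
    endloop
  endfacet
  facet normal -0.6445 0.7646 0.0000
    outer loop
      vertex 3.32 8.70 0.00
      vertex 0.39 6.23 0.00
      vertex 0.39 6.23 21.87
    endloop
  endfacet
  facet normal -0.6445 0.7646 0.0000
    outer loop
      vertex 3.32 8.70 0.00
      vertex 0.39 6.23 21.87
      vertex 3.32 8.70 21.87
    endloop
  endfacet
  facet normal -0.9997 -0.0261 0.0000
    outer loop
      vertex 0.39 6.23 0.00
      vertex 0.49 2.40 0.00
      vertex 0.49 2.40 21.87
    endloop
  endfacet
  facet normal -0.9997 -0.0261 0.0000
    outer loop
      vertex 0.39 6.23 0.00
      vertex 0.49 2.40 21.87
      vertex 0.39 6.23 21.87
    endloop
  endfacet
  facet normal -0.6025 -0.7981 0.0000
    outer loop
      vertex 0.49 2.40 0.00
      vertex 3.55 0.09 0.00
      vertex 3.55 0.09 21.87
    endloop
  endfacet
  facet normal -0.6025 -0.7981 0.0000
    outer loop
      vertex 0.49 2.40 0.00
      vertex 3.55 0.09 21.87
      vertex 0.49 2.40 21.87
    endloop
  endfacet
  facet normal 0.2474 -0.9689 0.0000
    outer loop
      vertex 3.55 0.09 0.00
      vertex 7.27 1.04 0.00
      vertex 7.27 1.04 21.87
    endloop
  endfacet
  facet normal 0.2474 -0.9689 0.0000
    outer loop
      vertex 3.55 0.09 0.00
      vertex 7.27 1.04 21.87
      vertex 3.55 0.09 21.87
    endloop
  endfacet
  facet normal 0.9124 -0.4093 0.0000
    outer loop
      vertex 7.27 1.04 0.00
      vertex 8.84 4.54 0.00
      vertex 8.84 4.54 21.87
    endloop
  endfacet
  facet normal 0.9124 -0.4093 0.0000
    outer loop
      vertex 7.27 1.04 0.00
      vertex 8.84 4.54 21.87
      vertex 7.27 1.04 21.87
    endloop
  endfacet
endsolid part

The G0 Z moves step by Δz≈3.12 mm. Every layer's G1 loop is the same polygon, so the solid is a straight extrusion of it from z=0 to z≈21.9. Closing with flat bottom and top caps and triangulating gives 24 facets — a regular 7-sided prism (a cylinder approximated with 7 flat sides), circumscribed radius ≈ 4.42 mm, height ≈ 21.9 mm.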